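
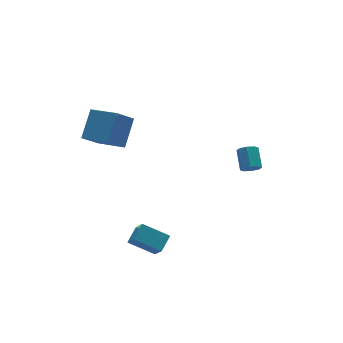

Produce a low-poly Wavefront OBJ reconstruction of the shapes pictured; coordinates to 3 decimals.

v -3.979 -1.176 -3.789
v -4.191 -2.228 -2.445
v -3.245 -0.726 -3.321
v -3.457 -1.778 -1.977
v -2.983 -2.162 -4.403
v -3.195 -3.214 -3.059
v -2.249 -1.712 -3.935
v -2.461 -2.764 -2.591
v 2.692 -1.901 -0.414
v 2.897 -2.239 -0.032
v 3.273 -1.277 0.617
v 3.068 -0.939 0.234
v 3.178 -2.146 -0.332
v 3.553 -1.184 0.317
v 3.173 -1.91 -0.68
v 3.549 -0.947 -0.032
v 2.887 -1.669 -0.873
v 3.263 -0.706 -0.224
v 2.487 -1.563 -0.797
v 2.863 -0.601 -0.148
v 2.207 -1.656 -0.497
v 2.582 -0.694 0.152
v 2.211 -1.893 -0.148
v 2.587 -0.93 0.5
v 2.497 -2.134 0.044
v 2.873 -1.171 0.693
v -3.984 0.617 2.837
v -2.981 1.5 3.952
v -4.679 2.094 2.294
v -3.676 2.976 3.409
v -3.004 0.724 1.871
v -2.001 1.606 2.986
v -3.699 2.2 1.328
v -2.696 3.083 2.443
f 2 4 1
f 5 2 1
f 1 4 3
f 3 5 1
f 2 8 4
f 6 2 5
f 6 8 2
f 4 8 3
f 7 5 3
f 3 8 7
f 7 6 5
f 8 6 7
f 10 9 13
f 10 13 11
f 11 13 14
f 11 14 12
f 13 9 15
f 13 15 14
f 14 15 16
f 14 16 12
f 15 9 17
f 15 17 16
f 16 17 18
f 16 18 12
f 17 9 19
f 17 19 18
f 18 19 20
f 18 20 12
f 19 9 21
f 19 21 20
f 20 21 22
f 20 22 12
f 21 9 23
f 21 23 22
f 22 23 24
f 22 24 12
f 23 9 25
f 23 25 24
f 24 25 26
f 24 26 12
f 25 9 10
f 25 10 26
f 26 10 11
f 26 11 12
f 28 30 27
f 31 28 27
f 27 30 29
f 29 31 27
f 28 34 30
f 32 28 31
f 32 34 28
f 30 34 29
f 33 31 29
f 29 34 33
f 33 32 31
f 34 32 33



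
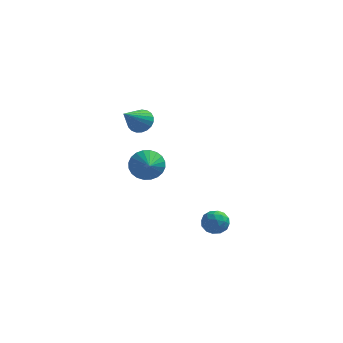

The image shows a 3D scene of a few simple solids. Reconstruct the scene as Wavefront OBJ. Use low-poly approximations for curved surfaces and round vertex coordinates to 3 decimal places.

v -0.713 -1.879 -0.604
v 0.192 -1.884 -1.155
v -0.327 -3.081 0.044
v 0.303 -1.668 -0.82
v 0.258 -1.484 -0.452
v 0.066 -1.36 -0.107
v -0.245 -1.315 0.161
v -0.627 -1.356 0.314
v -1.023 -1.476 0.326
v -1.371 -1.658 0.197
v -1.619 -1.873 -0.054
v -1.73 -2.089 -0.389
v -1.685 -2.273 -0.756
v -1.493 -2.397 -1.101
v -1.182 -2.442 -1.37
v -0.8 -2.402 -1.522
v -0.404 -2.281 -1.535
v -0.056 -2.099 -1.406
v -2.329 4.499 -0.662
v -1.58 4.018 -0.793
v -3.051 3.001 0.702
v -1.483 4.234 -0.504
v -1.533 4.497 -0.242
v -1.72 4.76 -0.052
v -2.013 4.977 0.032
v -2.36 5.112 -0.004
v -2.702 5.141 -0.153
v -2.979 5.059 -0.391
v -3.144 4.88 -0.675
v -3.168 4.635 -0.957
v -3.047 4.366 -1.188
v -2.802 4.121 -1.327
v -2.475 3.94 -1.352
v -2.123 3.857 -1.258
v -1.806 3.884 -1.06
v 2.81 -3.54 -3.335
v 3.175 -3.008 -3.907
v 3.825 -4.472 -3.553
v 4.19 -3.94 -4.125
v 4.19 -3.737 -3.287
v 3.562 -3.162 -3.152
v 3.438 -4.318 -4.308
v 2.81 -3.743 -4.173
v 3.563 -3.489 -4.508
v 4.028 -3.13 -3.877
v 2.972 -4.35 -3.583
v 3.437 -3.991 -2.952
v 2.903 -3.193 -3.602
v 4.097 -4.287 -3.858
v 4.097 -4.168 -3.365
v 4.311 -3.856 -3.701
v 3.131 -3.283 -3.158
v 3.345 -2.97 -3.494
v 3.942 -3.398 -3.13
v 3.655 -4.51 -3.966
v 3.869 -4.197 -4.302
v 2.689 -3.624 -3.759
v 2.903 -3.312 -4.095
v 3.058 -4.082 -4.33
v 3.346 -3.163 -4.291
v 3.943 -3.71 -4.419
v 3.501 -3.933 -4.527
v 3.132 -3.594 -4.448
v 3.619 -2.951 -3.92
v 4.216 -3.499 -4.048
v 4.216 -3.38 -3.556
v 3.847 -3.041 -3.477
v 3.847 -3.234 -4.274
v 2.784 -3.981 -3.412
v 3.381 -4.529 -3.54
v 3.153 -4.439 -3.983
v 2.784 -4.1 -3.904
v 3.057 -3.77 -3.041
v 3.654 -4.317 -3.169
v 3.868 -3.886 -3.012
v 3.499 -3.547 -2.933
v 3.153 -4.246 -3.186
f 2 1 4
f 2 4 3
f 4 1 5
f 4 5 3
f 5 1 6
f 5 6 3
f 6 1 7
f 6 7 3
f 7 1 8
f 7 8 3
f 8 1 9
f 8 9 3
f 9 1 10
f 9 10 3
f 10 1 11
f 10 11 3
f 11 1 12
f 11 12 3
f 12 1 13
f 12 13 3
f 13 1 14
f 13 14 3
f 14 1 15
f 14 15 3
f 15 1 16
f 15 16 3
f 16 1 17
f 16 17 3
f 17 1 18
f 17 18 3
f 18 1 2
f 18 2 3
f 20 19 22
f 20 22 21
f 22 19 23
f 22 23 21
f 23 19 24
f 23 24 21
f 24 19 25
f 24 25 21
f 25 19 26
f 25 26 21
f 26 19 27
f 26 27 21
f 27 19 28
f 27 28 21
f 28 19 29
f 28 29 21
f 29 19 30
f 29 30 21
f 30 19 31
f 30 31 21
f 31 19 32
f 31 32 21
f 32 19 33
f 32 33 21
f 33 19 34
f 33 34 21
f 34 19 35
f 34 35 21
f 35 19 20
f 35 20 21
f 36 73 52
f 73 47 76
f 52 76 41
f 73 76 52
f 36 52 48
f 52 41 53
f 48 53 37
f 52 53 48
f 36 48 57
f 48 37 58
f 57 58 43
f 48 58 57
f 36 57 69
f 57 43 72
f 69 72 46
f 57 72 69
f 36 69 73
f 69 46 77
f 73 77 47
f 69 77 73
f 37 53 64
f 53 41 67
f 64 67 45
f 53 67 64
f 41 76 54
f 76 47 75
f 54 75 40
f 76 75 54
f 47 77 74
f 77 46 70
f 74 70 38
f 77 70 74
f 46 72 71
f 72 43 59
f 71 59 42
f 72 59 71
f 43 58 63
f 58 37 60
f 63 60 44
f 58 60 63
f 39 65 51
f 65 45 66
f 51 66 40
f 65 66 51
f 39 51 49
f 51 40 50
f 49 50 38
f 51 50 49
f 39 49 56
f 49 38 55
f 56 55 42
f 49 55 56
f 39 56 61
f 56 42 62
f 61 62 44
f 56 62 61
f 39 61 65
f 61 44 68
f 65 68 45
f 61 68 65
f 40 66 54
f 66 45 67
f 54 67 41
f 66 67 54
f 38 50 74
f 50 40 75
f 74 75 47
f 50 75 74
f 42 55 71
f 55 38 70
f 71 70 46
f 55 70 71
f 44 62 63
f 62 42 59
f 63 59 43
f 62 59 63
f 45 68 64
f 68 44 60
f 64 60 37
f 68 60 64



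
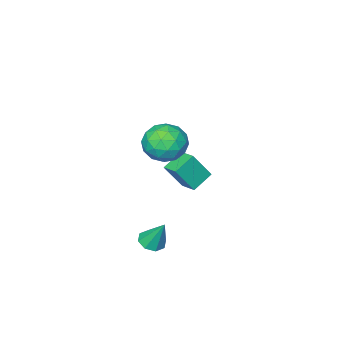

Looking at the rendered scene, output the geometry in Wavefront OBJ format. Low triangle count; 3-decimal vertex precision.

v -0.034 1.542 1.662
v 1.123 1.523 1.504
v 0.157 0.457 3.196
v 1.314 0.438 3.038
v 0.784 1.428 3.36
v 0.666 2.098 2.412
v 0.614 -0.118 2.288
v 0.496 0.552 1.34
v 1.523 0.497 1.892
v 1.628 1.453 2.554
v -0.348 0.527 2.146
v -0.243 1.483 2.808
v 0.528 1.628 1.448
v 0.752 0.352 3.252
v 0.441 0.934 3.441
v 1.121 0.923 3.348
v 0.259 1.965 1.982
v 0.939 1.955 1.889
v 0.74 1.898 2.98
v 0.341 0.025 2.811
v 1.021 0.015 2.718
v 0.159 1.057 1.352
v 0.839 1.046 1.259
v 0.54 0.082 1.72
v 1.443 1.014 1.584
v 1.555 0.376 2.485
v 1.144 0.049 2.044
v 1.074 0.443 1.487
v 1.505 1.575 1.973
v 1.617 0.938 2.875
v 1.306 1.519 3.064
v 1.236 1.913 2.506
v 1.74 0.972 2.201
v -0.337 1.042 1.825
v -0.225 0.405 2.727
v 0.044 0.067 2.194
v -0.026 0.461 1.636
v -0.275 1.604 2.215
v -0.163 0.966 3.116
v 0.206 1.537 3.213
v 0.136 1.931 2.656
v -0.46 1.008 2.499
v -2.796 -1.967 -3.568
v -3.94 -2.024 -2.932
v -2.707 -0.931 -3.315
v -3.85 -0.988 -2.679
v -1.97 -2.392 -2.121
v -3.113 -2.449 -1.485
v -1.88 -1.356 -1.868
v -3.024 -1.413 -1.232
v 1.363 0.886 -4.202
v 2.033 0.68 -4.038
v 1.237 1.694 -2.678
v 2.019 1.167 -4.297
v 1.621 1.489 -4.5
v 1.071 1.458 -4.529
v 0.693 1.092 -4.367
v 0.706 0.606 -4.108
v 1.105 0.284 -3.904
v 1.654 0.315 -3.876
f 1 38 17
f 38 12 41
f 17 41 6
f 38 41 17
f 1 17 13
f 17 6 18
f 13 18 2
f 17 18 13
f 1 13 22
f 13 2 23
f 22 23 8
f 13 23 22
f 1 22 34
f 22 8 37
f 34 37 11
f 22 37 34
f 1 34 38
f 34 11 42
f 38 42 12
f 34 42 38
f 2 18 29
f 18 6 32
f 29 32 10
f 18 32 29
f 6 41 19
f 41 12 40
f 19 40 5
f 41 40 19
f 12 42 39
f 42 11 35
f 39 35 3
f 42 35 39
f 11 37 36
f 37 8 24
f 36 24 7
f 37 24 36
f 8 23 28
f 23 2 25
f 28 25 9
f 23 25 28
f 4 30 16
f 30 10 31
f 16 31 5
f 30 31 16
f 4 16 14
f 16 5 15
f 14 15 3
f 16 15 14
f 4 14 21
f 14 3 20
f 21 20 7
f 14 20 21
f 4 21 26
f 21 7 27
f 26 27 9
f 21 27 26
f 4 26 30
f 26 9 33
f 30 33 10
f 26 33 30
f 5 31 19
f 31 10 32
f 19 32 6
f 31 32 19
f 3 15 39
f 15 5 40
f 39 40 12
f 15 40 39
f 7 20 36
f 20 3 35
f 36 35 11
f 20 35 36
f 9 27 28
f 27 7 24
f 28 24 8
f 27 24 28
f 10 33 29
f 33 9 25
f 29 25 2
f 33 25 29
f 44 46 43
f 47 44 43
f 43 46 45
f 45 47 43
f 44 50 46
f 48 44 47
f 48 50 44
f 46 50 45
f 49 47 45
f 45 50 49
f 49 48 47
f 50 48 49
f 52 51 54
f 52 54 53
f 54 51 55
f 54 55 53
f 55 51 56
f 55 56 53
f 56 51 57
f 56 57 53
f 57 51 58
f 57 58 53
f 58 51 59
f 58 59 53
f 59 51 60
f 59 60 53
f 60 51 52
f 60 52 53



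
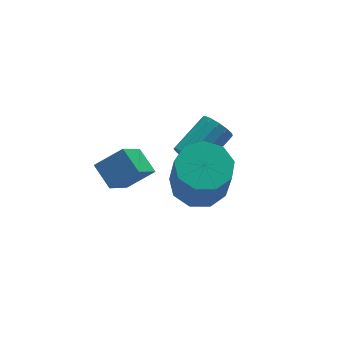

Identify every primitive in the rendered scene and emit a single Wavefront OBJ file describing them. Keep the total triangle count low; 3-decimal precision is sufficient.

v 0.047 -0.884 -2.45
v 0.403 -1.051 -3.004
v 1.87 -0.443 -2.245
v 1.513 -0.276 -1.69
v 0.282 -0.691 -3.058
v 1.749 -0.084 -2.299
v 0.086 -0.393 -2.918
v 1.553 0.215 -2.159
v -0.122 -0.25 -2.63
v 1.344 0.357 -1.871
v -0.277 -0.309 -2.284
v 1.19 0.299 -1.525
v -0.329 -0.55 -1.991
v 1.138 0.057 -1.232
v -0.262 -0.897 -1.844
v 1.205 -0.29 -1.084
v -0.096 -1.24 -1.888
v 1.371 -0.633 -1.129
v 0.114 -1.47 -2.111
v 1.581 -0.862 -1.352
v 0.303 -1.513 -2.442
v 1.77 -0.906 -1.682
v 0.411 -1.357 -2.775
v 1.878 -0.75 -2.015
v -3.805 -2.748 -0.648
v -2.791 -2.919 0.009
v -3.974 -1.808 -0.142
v -2.959 -1.98 0.514
v -2.781 -1.84 -1.994
v -1.766 -2.012 -1.338
v -2.949 -0.901 -1.489
v -1.935 -1.072 -0.832
v -0.548 -3 -1.625
v 0.477 -3.23 -1.626
v 0.312 -3.97 0.224
v -0.712 -3.74 0.225
v 0.374 -2.567 -1.37
v 0.21 -3.307 0.48
v -0.16 -2.106 -1.233
v -0.324 -2.847 0.617
v -0.875 -2.064 -1.28
v -1.04 -2.804 0.571
v -1.437 -2.459 -1.488
v -1.602 -3.2 0.362
v -1.583 -3.108 -1.761
v -1.748 -3.848 0.09
v -1.245 -3.706 -1.97
v -1.409 -4.446 -0.119
v -0.58 -3.973 -2.018
v -0.744 -4.714 -0.167
v 0.1 -3.785 -1.882
v -0.065 -4.526 -0.031
f 2 1 5
f 2 5 3
f 3 5 6
f 3 6 4
f 5 1 7
f 5 7 6
f 6 7 8
f 6 8 4
f 7 1 9
f 7 9 8
f 8 9 10
f 8 10 4
f 9 1 11
f 9 11 10
f 10 11 12
f 10 12 4
f 11 1 13
f 11 13 12
f 12 13 14
f 12 14 4
f 13 1 15
f 13 15 14
f 14 15 16
f 14 16 4
f 15 1 17
f 15 17 16
f 16 17 18
f 16 18 4
f 17 1 19
f 17 19 18
f 18 19 20
f 18 20 4
f 19 1 21
f 19 21 20
f 20 21 22
f 20 22 4
f 21 1 23
f 21 23 22
f 22 23 24
f 22 24 4
f 23 1 2
f 23 2 24
f 24 2 3
f 24 3 4
f 26 28 25
f 29 26 25
f 25 28 27
f 27 29 25
f 26 32 28
f 30 26 29
f 30 32 26
f 28 32 27
f 31 29 27
f 27 32 31
f 31 30 29
f 32 30 31
f 34 33 37
f 34 37 35
f 35 37 38
f 35 38 36
f 37 33 39
f 37 39 38
f 38 39 40
f 38 40 36
f 39 33 41
f 39 41 40
f 40 41 42
f 40 42 36
f 41 33 43
f 41 43 42
f 42 43 44
f 42 44 36
f 43 33 45
f 43 45 44
f 44 45 46
f 44 46 36
f 45 33 47
f 45 47 46
f 46 47 48
f 46 48 36
f 47 33 49
f 47 49 48
f 48 49 50
f 48 50 36
f 49 33 51
f 49 51 50
f 50 51 52
f 50 52 36
f 51 33 34
f 51 34 52
f 52 34 35
f 52 35 36



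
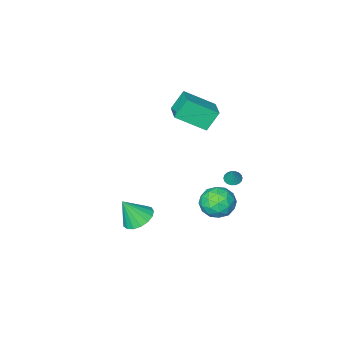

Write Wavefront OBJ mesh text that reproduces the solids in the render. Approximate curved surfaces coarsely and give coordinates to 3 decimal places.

v 1.053 -1.092 -2.563
v 1.876 -1.271 -3.045
v 1.787 -1.508 -1.157
v 1.909 -0.823 -2.93
v 1.747 -0.436 -2.732
v 1.426 -0.199 -2.494
v 1.019 -0.168 -2.272
v 0.62 -0.348 -2.117
v 0.32 -0.698 -2.065
v 0.188 -1.139 -2.126
v 0.255 -1.569 -2.288
v 0.504 -1.89 -2.512
v 0.879 -2.028 -2.749
v 1.294 -1.952 -2.943
v 1.653 -1.679 -3.05
v -4.684 -2.303 3.623
v -3.268 -3.294 4.649
v -4.009 -0.93 4.018
v -2.593 -1.921 5.044
v -3.907 -2.359 2.496
v -2.491 -3.35 3.522
v -3.232 -0.986 2.891
v -1.816 -1.977 3.917
v -3.594 0.573 -3.214
v -2.779 0.099 -2.66
v -4.481 -0.959 -3.22
v -3.666 -1.433 -2.666
v -4.294 -0.68 -2.179
v -3.746 0.266 -2.176
v -3.514 -1.126 -3.704
v -2.966 -0.18 -3.701
v -2.73 -0.951 -2.962
v -3.212 -0.676 -2.02
v -4.048 -0.184 -3.86
v -4.53 0.091 -2.918
v -3.109 0.47 -2.936
v -4.151 -1.33 -2.944
v -4.52 -0.888 -2.658
v -4.041 -1.167 -2.332
v -3.677 0.568 -2.652
v -3.198 0.29 -2.326
v -4.088 -0.168 -2.044
v -4.062 -1.15 -3.554
v -3.583 -1.428 -3.228
v -3.219 0.307 -3.548
v -2.74 0.028 -3.222
v -3.172 -0.692 -3.836
v -2.601 -0.426 -2.788
v -3.122 -1.326 -2.792
v -3.033 -1.145 -3.402
v -2.711 -0.589 -3.4
v -2.884 -0.264 -2.234
v -3.405 -1.164 -2.238
v -3.774 -0.722 -1.952
v -3.452 -0.166 -1.95
v -2.855 -0.881 -2.412
v -3.855 0.304 -3.642
v -4.376 -0.596 -3.646
v -3.808 -0.694 -3.93
v -3.486 -0.138 -3.928
v -4.138 0.466 -3.088
v -4.659 -0.434 -3.092
v -4.549 -0.271 -2.48
v -4.227 0.285 -2.478
v -4.405 0.021 -3.468
v -3.905 0.583 -0.318
v -3.488 0.289 -0.335
v -3.615 0.937 0.638
v -3.417 0.483 -0.429
v -3.443 0.697 -0.501
v -3.56 0.888 -0.536
v -3.745 1.019 -0.528
v -3.962 1.063 -0.479
v -4.168 1.012 -0.398
v -4.322 0.876 -0.301
v -4.393 0.682 -0.207
v -4.367 0.468 -0.135
v -4.25 0.277 -0.1
v -4.065 0.146 -0.107
v -3.848 0.102 -0.157
v -3.642 0.153 -0.238
f 2 1 4
f 2 4 3
f 4 1 5
f 4 5 3
f 5 1 6
f 5 6 3
f 6 1 7
f 6 7 3
f 7 1 8
f 7 8 3
f 8 1 9
f 8 9 3
f 9 1 10
f 9 10 3
f 10 1 11
f 10 11 3
f 11 1 12
f 11 12 3
f 12 1 13
f 12 13 3
f 13 1 14
f 13 14 3
f 14 1 15
f 14 15 3
f 15 1 2
f 15 2 3
f 17 19 16
f 20 17 16
f 16 19 18
f 18 20 16
f 17 23 19
f 21 17 20
f 21 23 17
f 19 23 18
f 22 20 18
f 18 23 22
f 22 21 20
f 23 21 22
f 24 61 40
f 61 35 64
f 40 64 29
f 61 64 40
f 24 40 36
f 40 29 41
f 36 41 25
f 40 41 36
f 24 36 45
f 36 25 46
f 45 46 31
f 36 46 45
f 24 45 57
f 45 31 60
f 57 60 34
f 45 60 57
f 24 57 61
f 57 34 65
f 61 65 35
f 57 65 61
f 25 41 52
f 41 29 55
f 52 55 33
f 41 55 52
f 29 64 42
f 64 35 63
f 42 63 28
f 64 63 42
f 35 65 62
f 65 34 58
f 62 58 26
f 65 58 62
f 34 60 59
f 60 31 47
f 59 47 30
f 60 47 59
f 31 46 51
f 46 25 48
f 51 48 32
f 46 48 51
f 27 53 39
f 53 33 54
f 39 54 28
f 53 54 39
f 27 39 37
f 39 28 38
f 37 38 26
f 39 38 37
f 27 37 44
f 37 26 43
f 44 43 30
f 37 43 44
f 27 44 49
f 44 30 50
f 49 50 32
f 44 50 49
f 27 49 53
f 49 32 56
f 53 56 33
f 49 56 53
f 28 54 42
f 54 33 55
f 42 55 29
f 54 55 42
f 26 38 62
f 38 28 63
f 62 63 35
f 38 63 62
f 30 43 59
f 43 26 58
f 59 58 34
f 43 58 59
f 32 50 51
f 50 30 47
f 51 47 31
f 50 47 51
f 33 56 52
f 56 32 48
f 52 48 25
f 56 48 52
f 67 66 69
f 67 69 68
f 69 66 70
f 69 70 68
f 70 66 71
f 70 71 68
f 71 66 72
f 71 72 68
f 72 66 73
f 72 73 68
f 73 66 74
f 73 74 68
f 74 66 75
f 74 75 68
f 75 66 76
f 75 76 68
f 76 66 77
f 76 77 68
f 77 66 78
f 77 78 68
f 78 66 79
f 78 79 68
f 79 66 80
f 79 80 68
f 80 66 81
f 80 81 68
f 81 66 67
f 81 67 68



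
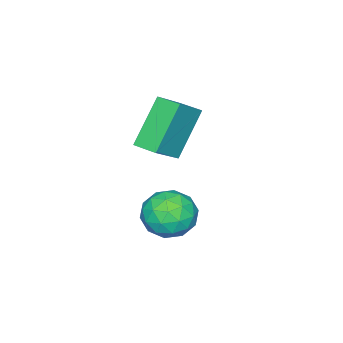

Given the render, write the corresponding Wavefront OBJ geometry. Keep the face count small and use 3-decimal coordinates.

v 3.495 2.297 -0.688
v 4.353 2.05 -0.642
v 3.287 1.37 -1.778
v 4.145 1.123 -1.732
v 3.581 0.906 -1.073
v 3.71 1.479 -0.399
v 3.93 1.941 -2.021
v 4.059 2.514 -1.347
v 4.622 1.83 -1.466
v 4.406 1.191 -0.88
v 3.234 2.229 -1.54
v 3.018 1.59 -0.954
v 3.943 2.255 -0.569
v 3.697 1.165 -1.851
v 3.366 1.037 -1.463
v 3.871 0.892 -1.436
v 3.565 1.919 -0.427
v 4.069 1.774 -0.4
v 3.615 1.101 -0.653
v 3.571 1.646 -2.02
v 4.075 1.501 -1.993
v 3.769 2.528 -0.984
v 4.274 2.383 -0.957
v 4.025 2.319 -1.767
v 4.605 1.981 -1.027
v 4.482 1.436 -1.667
v 4.356 1.917 -1.837
v 4.431 2.253 -1.441
v 4.478 1.605 -0.683
v 4.355 1.06 -1.323
v 4.024 0.932 -0.936
v 4.1 1.269 -0.54
v 4.636 1.475 -1.167
v 3.285 2.36 -1.097
v 3.162 1.815 -1.737
v 3.54 2.151 -1.88
v 3.616 2.488 -1.484
v 3.158 1.984 -0.753
v 3.035 1.439 -1.393
v 3.209 1.167 -0.979
v 3.284 1.503 -0.583
v 3.004 1.945 -1.253
v 1.755 0.636 1.998
v 2.742 0.545 2.76
v 1.817 1.463 2.018
v 2.804 1.372 2.78
v 2.876 0.588 0.54
v 3.863 0.497 1.302
v 2.938 1.415 0.56
v 3.925 1.324 1.322
f 1 38 17
f 38 12 41
f 17 41 6
f 38 41 17
f 1 17 13
f 17 6 18
f 13 18 2
f 17 18 13
f 1 13 22
f 13 2 23
f 22 23 8
f 13 23 22
f 1 22 34
f 22 8 37
f 34 37 11
f 22 37 34
f 1 34 38
f 34 11 42
f 38 42 12
f 34 42 38
f 2 18 29
f 18 6 32
f 29 32 10
f 18 32 29
f 6 41 19
f 41 12 40
f 19 40 5
f 41 40 19
f 12 42 39
f 42 11 35
f 39 35 3
f 42 35 39
f 11 37 36
f 37 8 24
f 36 24 7
f 37 24 36
f 8 23 28
f 23 2 25
f 28 25 9
f 23 25 28
f 4 30 16
f 30 10 31
f 16 31 5
f 30 31 16
f 4 16 14
f 16 5 15
f 14 15 3
f 16 15 14
f 4 14 21
f 14 3 20
f 21 20 7
f 14 20 21
f 4 21 26
f 21 7 27
f 26 27 9
f 21 27 26
f 4 26 30
f 26 9 33
f 30 33 10
f 26 33 30
f 5 31 19
f 31 10 32
f 19 32 6
f 31 32 19
f 3 15 39
f 15 5 40
f 39 40 12
f 15 40 39
f 7 20 36
f 20 3 35
f 36 35 11
f 20 35 36
f 9 27 28
f 27 7 24
f 28 24 8
f 27 24 28
f 10 33 29
f 33 9 25
f 29 25 2
f 33 25 29
f 44 46 43
f 47 44 43
f 43 46 45
f 45 47 43
f 44 50 46
f 48 44 47
f 48 50 44
f 46 50 45
f 49 47 45
f 45 50 49
f 49 48 47
f 50 48 49



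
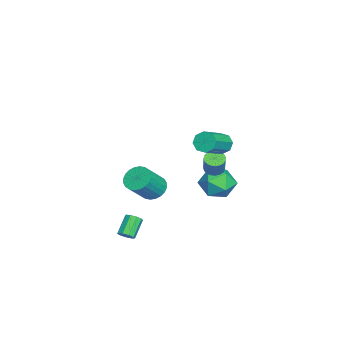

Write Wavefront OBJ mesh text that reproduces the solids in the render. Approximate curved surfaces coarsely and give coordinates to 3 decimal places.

v -1.63 1.419 -2.752
v -0.959 1.444 -1.798
v -2.881 0.336 -1.842
v -2.21 0.361 -0.888
v -2.759 1.329 -1.241
v -1.986 1.998 -1.803
v -1.854 -0.218 -1.837
v -1.081 0.451 -2.399
v -1.097 0.433 -1.232
v -1.656 1.389 -0.864
v -2.184 0.391 -2.776
v -2.743 1.347 -2.408
v 1.691 1.405 3.423
v 2.078 1.495 2.858
v 3.635 0.784 3.813
v 3.249 0.695 4.377
v 2.079 1.919 3.173
v 3.636 1.208 4.127
v 1.852 2.042 3.634
v 3.41 1.332 4.588
v 1.532 1.792 3.971
v 3.089 1.082 4.926
v 1.305 1.316 3.987
v 2.862 0.605 4.942
v 1.304 0.892 3.673
v 2.861 0.181 4.627
v 1.53 0.768 3.212
v 3.088 0.058 4.166
v 1.851 1.018 2.874
v 3.408 0.308 3.829
v -3.088 -2.875 -3.207
v -2.404 -2.931 -3.774
v -1.327 -3.681 -2.4
v -2.012 -3.625 -1.833
v -2.355 -2.614 -3.639
v -1.279 -3.364 -2.265
v -2.418 -2.337 -3.439
v -1.341 -3.087 -2.065
v -2.583 -2.143 -3.203
v -1.506 -2.893 -1.829
v -2.825 -2.059 -2.968
v -1.748 -2.809 -1.594
v -3.107 -2.1 -2.77
v -2.03 -2.85 -1.396
v -3.386 -2.259 -2.638
v -2.309 -3.009 -1.264
v -3.62 -2.511 -2.592
v -2.543 -3.261 -1.218
v -3.773 -2.819 -2.64
v -2.696 -3.569 -1.266
v -3.821 -3.136 -2.775
v -2.745 -3.886 -1.401
v -3.759 -3.413 -2.975
v -2.682 -4.163 -1.601
v -3.594 -3.607 -3.211
v -2.517 -4.357 -1.837
v -3.352 -3.691 -3.446
v -2.275 -4.441 -2.072
v -3.07 -3.65 -3.644
v -1.993 -4.4 -2.27
v -2.791 -3.491 -3.776
v -1.714 -4.241 -2.402
v -2.557 -3.239 -3.822
v -1.48 -3.989 -2.448
v 2.282 -3.624 -3.796
v 2.6 -3.758 -3.42
v 1.676 -3.451 -2.529
v 1.358 -3.316 -2.904
v 2.64 -3.42 -3.495
v 1.716 -3.113 -2.604
v 2.513 -3.177 -3.71
v 1.589 -2.87 -2.819
v 2.278 -3.143 -3.966
v 1.354 -2.836 -3.075
v 2.045 -3.334 -4.142
v 1.121 -3.027 -3.25
v 1.923 -3.66 -4.156
v 0.999 -3.353 -3.264
v 1.969 -3.97 -4.001
v 1.045 -3.662 -3.11
v 2.162 -4.117 -3.75
v 1.238 -3.81 -2.859
v 2.411 -4.034 -3.521
v 1.487 -3.726 -2.63
v 1.8 1.064 1.602
v 2.205 0.707 1.391
v 2.866 0.799 2.507
v 2.46 1.156 2.718
v 2.289 0.923 1.324
v 2.949 1.015 2.44
v 2.288 1.164 1.305
v 2.948 1.255 2.421
v 2.202 1.387 1.337
v 2.863 1.478 2.453
v 2.047 1.554 1.415
v 2.708 1.646 2.531
v 1.85 1.637 1.526
v 2.51 1.728 2.642
v 1.643 1.621 1.649
v 2.304 1.712 2.765
v 1.464 1.508 1.765
v 2.124 1.6 2.881
v 1.342 1.319 1.852
v 2.003 1.41 2.968
v 1.3 1.086 1.896
v 1.961 1.177 3.012
v 1.344 0.849 1.889
v 2.005 0.94 3.005
v 1.467 0.649 1.833
v 2.128 0.74 2.949
v 1.648 0.521 1.737
v 2.308 0.612 2.852
v 1.854 0.487 1.617
v 2.515 0.578 2.733
v 2.052 0.553 1.495
v 2.712 0.644 2.611
f 1 12 6
f 1 6 2
f 1 2 8
f 1 8 11
f 1 11 12
f 2 6 10
f 6 12 5
f 12 11 3
f 11 8 7
f 8 2 9
f 4 10 5
f 4 5 3
f 4 3 7
f 4 7 9
f 4 9 10
f 5 10 6
f 3 5 12
f 7 3 11
f 9 7 8
f 10 9 2
f 14 13 17
f 14 17 15
f 15 17 18
f 15 18 16
f 17 13 19
f 17 19 18
f 18 19 20
f 18 20 16
f 19 13 21
f 19 21 20
f 20 21 22
f 20 22 16
f 21 13 23
f 21 23 22
f 22 23 24
f 22 24 16
f 23 13 25
f 23 25 24
f 24 25 26
f 24 26 16
f 25 13 27
f 25 27 26
f 26 27 28
f 26 28 16
f 27 13 29
f 27 29 28
f 28 29 30
f 28 30 16
f 29 13 14
f 29 14 30
f 30 14 15
f 30 15 16
f 32 31 35
f 32 35 33
f 33 35 36
f 33 36 34
f 35 31 37
f 35 37 36
f 36 37 38
f 36 38 34
f 37 31 39
f 37 39 38
f 38 39 40
f 38 40 34
f 39 31 41
f 39 41 40
f 40 41 42
f 40 42 34
f 41 31 43
f 41 43 42
f 42 43 44
f 42 44 34
f 43 31 45
f 43 45 44
f 44 45 46
f 44 46 34
f 45 31 47
f 45 47 46
f 46 47 48
f 46 48 34
f 47 31 49
f 47 49 48
f 48 49 50
f 48 50 34
f 49 31 51
f 49 51 50
f 50 51 52
f 50 52 34
f 51 31 53
f 51 53 52
f 52 53 54
f 52 54 34
f 53 31 55
f 53 55 54
f 54 55 56
f 54 56 34
f 55 31 57
f 55 57 56
f 56 57 58
f 56 58 34
f 57 31 59
f 57 59 58
f 58 59 60
f 58 60 34
f 59 31 61
f 59 61 60
f 60 61 62
f 60 62 34
f 61 31 63
f 61 63 62
f 62 63 64
f 62 64 34
f 63 31 32
f 63 32 64
f 64 32 33
f 64 33 34
f 66 65 69
f 66 69 67
f 67 69 70
f 67 70 68
f 69 65 71
f 69 71 70
f 70 71 72
f 70 72 68
f 71 65 73
f 71 73 72
f 72 73 74
f 72 74 68
f 73 65 75
f 73 75 74
f 74 75 76
f 74 76 68
f 75 65 77
f 75 77 76
f 76 77 78
f 76 78 68
f 77 65 79
f 77 79 78
f 78 79 80
f 78 80 68
f 79 65 81
f 79 81 80
f 80 81 82
f 80 82 68
f 81 65 83
f 81 83 82
f 82 83 84
f 82 84 68
f 83 65 66
f 83 66 84
f 84 66 67
f 84 67 68
f 86 85 89
f 86 89 87
f 87 89 90
f 87 90 88
f 89 85 91
f 89 91 90
f 90 91 92
f 90 92 88
f 91 85 93
f 91 93 92
f 92 93 94
f 92 94 88
f 93 85 95
f 93 95 94
f 94 95 96
f 94 96 88
f 95 85 97
f 95 97 96
f 96 97 98
f 96 98 88
f 97 85 99
f 97 99 98
f 98 99 100
f 98 100 88
f 99 85 101
f 99 101 100
f 100 101 102
f 100 102 88
f 101 85 103
f 101 103 102
f 102 103 104
f 102 104 88
f 103 85 105
f 103 105 104
f 104 105 106
f 104 106 88
f 105 85 107
f 105 107 106
f 106 107 108
f 106 108 88
f 107 85 109
f 107 109 108
f 108 109 110
f 108 110 88
f 109 85 111
f 109 111 110
f 110 111 112
f 110 112 88
f 111 85 113
f 111 113 112
f 112 113 114
f 112 114 88
f 113 85 115
f 113 115 114
f 114 115 116
f 114 116 88
f 115 85 86
f 115 86 116
f 116 86 87
f 116 87 88



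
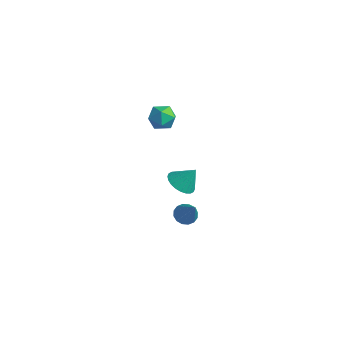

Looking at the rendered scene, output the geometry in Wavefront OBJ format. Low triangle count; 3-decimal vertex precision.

v -1.387 -1.861 -0.687
v -0.702 -2.475 -0.706
v -0.833 -1.279 0.447
v -0.566 -2.212 -0.908
v -0.554 -1.895 -1.077
v -0.669 -1.573 -1.186
v -0.894 -1.295 -1.219
v -1.194 -1.103 -1.171
v -1.523 -1.026 -1.049
v -1.831 -1.077 -0.873
v -2.072 -1.247 -0.668
v -2.208 -1.51 -0.466
v -2.22 -1.827 -0.298
v -2.104 -2.149 -0.189
v -1.88 -2.428 -0.156
v -1.58 -2.619 -0.204
v -1.251 -2.696 -0.325
v -0.943 -2.645 -0.502
v -2.729 -1.131 3.771
v -2.147 -1.653 4.225
v -3.673 -2.247 3.695
v -3.091 -2.769 4.149
v -3.504 -2.082 4.568
v -2.921 -1.393 4.615
v -2.899 -2.507 3.305
v -2.316 -1.818 3.352
v -2.253 -2.504 3.937
v -2.626 -2.242 4.718
v -3.194 -1.658 3.202
v -3.567 -1.396 3.983
v -1.805 -1.176 -4.079
v -1.293 -1.401 -4.532
v -0.535 -1.544 -2.461
v -1.235 -1.035 -4.495
v -1.33 -0.706 -4.346
v -1.552 -0.504 -4.125
v -1.842 -0.482 -3.893
v -2.122 -0.646 -3.71
v -2.318 -0.952 -3.626
v -2.376 -1.318 -3.663
v -2.281 -1.646 -3.812
v -2.059 -1.848 -4.033
v -1.769 -1.871 -4.266
v -1.488 -1.707 -4.448
f 2 1 4
f 2 4 3
f 4 1 5
f 4 5 3
f 5 1 6
f 5 6 3
f 6 1 7
f 6 7 3
f 7 1 8
f 7 8 3
f 8 1 9
f 8 9 3
f 9 1 10
f 9 10 3
f 10 1 11
f 10 11 3
f 11 1 12
f 11 12 3
f 12 1 13
f 12 13 3
f 13 1 14
f 13 14 3
f 14 1 15
f 14 15 3
f 15 1 16
f 15 16 3
f 16 1 17
f 16 17 3
f 17 1 18
f 17 18 3
f 18 1 2
f 18 2 3
f 19 30 24
f 19 24 20
f 19 20 26
f 19 26 29
f 19 29 30
f 20 24 28
f 24 30 23
f 30 29 21
f 29 26 25
f 26 20 27
f 22 28 23
f 22 23 21
f 22 21 25
f 22 25 27
f 22 27 28
f 23 28 24
f 21 23 30
f 25 21 29
f 27 25 26
f 28 27 20
f 32 31 34
f 32 34 33
f 34 31 35
f 34 35 33
f 35 31 36
f 35 36 33
f 36 31 37
f 36 37 33
f 37 31 38
f 37 38 33
f 38 31 39
f 38 39 33
f 39 31 40
f 39 40 33
f 40 31 41
f 40 41 33
f 41 31 42
f 41 42 33
f 42 31 43
f 42 43 33
f 43 31 44
f 43 44 33
f 44 31 32
f 44 32 33



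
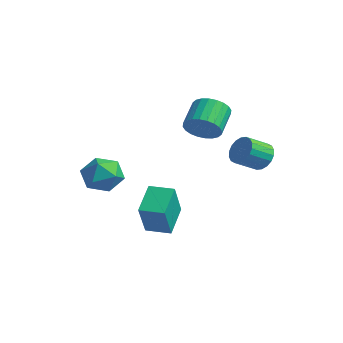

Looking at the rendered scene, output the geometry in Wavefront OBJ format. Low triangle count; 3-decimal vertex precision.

v -0.931 -2.271 -4.4
v -1.761 -1.262 -3.475
v -0.066 -1.515 -4.447
v -0.896 -0.507 -3.522
v -0.124 -3.093 -2.778
v -0.954 -2.085 -1.853
v 0.741 -2.338 -2.825
v -0.089 -1.329 -1.9
v 0.612 2.632 -0.559
v 1.317 2.731 -0.294
v 1.253 1.647 0.284
v 0.548 1.548 0.019
v 1.126 2.871 -0.053
v 1.062 1.787 0.525
v 0.833 2.964 0.088
v 0.769 1.88 0.666
v 0.496 2.991 0.101
v 0.432 1.907 0.679
v 0.182 2.946 -0.017
v 0.118 1.862 0.561
v -0.047 2.84 -0.242
v -0.111 1.756 0.336
v -0.145 2.692 -0.53
v -0.209 1.608 0.048
v -0.093 2.533 -0.824
v -0.157 1.449 -0.246
v 0.098 2.393 -1.065
v 0.034 1.309 -0.487
v 0.391 2.3 -1.206
v 0.327 1.216 -0.628
v 0.728 2.273 -1.219
v 0.664 1.189 -0.641
v 1.042 2.318 -1.101
v 0.978 1.234 -0.523
v 1.271 2.424 -0.876
v 1.207 1.34 -0.298
v 1.369 2.572 -0.588
v 1.305 1.488 -0.01
v -1.791 1.136 0.661
v -1.437 0.753 1.382
v -2.175 1.72 2.259
v -2.529 2.104 1.539
v -1.2 0.997 1.312
v -1.938 1.964 2.189
v -1.053 1.263 1.143
v -1.791 2.23 2.02
v -1.019 1.509 0.901
v -1.757 2.476 1.778
v -1.102 1.698 0.622
v -1.84 2.666 1.499
v -1.29 1.802 0.349
v -2.028 2.769 1.226
v -1.554 1.805 0.124
v -2.292 2.772 1.001
v -1.854 1.706 -0.02
v -2.593 2.673 0.858
v -2.145 1.52 -0.059
v -2.883 2.487 0.818
v -2.382 1.276 0.011
v -3.12 2.243 0.888
v -2.529 1.01 0.18
v -3.267 1.977 1.057
v -2.563 0.764 0.422
v -3.301 1.731 1.299
v -2.48 0.574 0.701
v -3.218 1.542 1.578
v -2.292 0.471 0.974
v -3.03 1.438 1.851
v -2.028 0.468 1.199
v -2.766 1.435 2.076
v -1.727 0.567 1.342
v -2.466 1.534 2.22
v -3.73 -3.396 -1.679
v -3.114 -2.87 -2.334
v -2.406 -3.71 -0.686
v -1.79 -3.184 -1.341
v -2.503 -2.677 -0.776
v -3.321 -2.483 -1.389
v -2.199 -4.097 -1.631
v -3.017 -3.903 -2.244
v -2.168 -3.303 -2.304
v -2.356 -2.426 -1.775
v -3.164 -4.154 -1.245
v -3.352 -3.277 -0.716
f 2 4 1
f 5 2 1
f 1 4 3
f 3 5 1
f 2 8 4
f 6 2 5
f 6 8 2
f 4 8 3
f 7 5 3
f 3 8 7
f 7 6 5
f 8 6 7
f 10 9 13
f 10 13 11
f 11 13 14
f 11 14 12
f 13 9 15
f 13 15 14
f 14 15 16
f 14 16 12
f 15 9 17
f 15 17 16
f 16 17 18
f 16 18 12
f 17 9 19
f 17 19 18
f 18 19 20
f 18 20 12
f 19 9 21
f 19 21 20
f 20 21 22
f 20 22 12
f 21 9 23
f 21 23 22
f 22 23 24
f 22 24 12
f 23 9 25
f 23 25 24
f 24 25 26
f 24 26 12
f 25 9 27
f 25 27 26
f 26 27 28
f 26 28 12
f 27 9 29
f 27 29 28
f 28 29 30
f 28 30 12
f 29 9 31
f 29 31 30
f 30 31 32
f 30 32 12
f 31 9 33
f 31 33 32
f 32 33 34
f 32 34 12
f 33 9 35
f 33 35 34
f 34 35 36
f 34 36 12
f 35 9 37
f 35 37 36
f 36 37 38
f 36 38 12
f 37 9 10
f 37 10 38
f 38 10 11
f 38 11 12
f 40 39 43
f 40 43 41
f 41 43 44
f 41 44 42
f 43 39 45
f 43 45 44
f 44 45 46
f 44 46 42
f 45 39 47
f 45 47 46
f 46 47 48
f 46 48 42
f 47 39 49
f 47 49 48
f 48 49 50
f 48 50 42
f 49 39 51
f 49 51 50
f 50 51 52
f 50 52 42
f 51 39 53
f 51 53 52
f 52 53 54
f 52 54 42
f 53 39 55
f 53 55 54
f 54 55 56
f 54 56 42
f 55 39 57
f 55 57 56
f 56 57 58
f 56 58 42
f 57 39 59
f 57 59 58
f 58 59 60
f 58 60 42
f 59 39 61
f 59 61 60
f 60 61 62
f 60 62 42
f 61 39 63
f 61 63 62
f 62 63 64
f 62 64 42
f 63 39 65
f 63 65 64
f 64 65 66
f 64 66 42
f 65 39 67
f 65 67 66
f 66 67 68
f 66 68 42
f 67 39 69
f 67 69 68
f 68 69 70
f 68 70 42
f 69 39 71
f 69 71 70
f 70 71 72
f 70 72 42
f 71 39 40
f 71 40 72
f 72 40 41
f 72 41 42
f 73 84 78
f 73 78 74
f 73 74 80
f 73 80 83
f 73 83 84
f 74 78 82
f 78 84 77
f 84 83 75
f 83 80 79
f 80 74 81
f 76 82 77
f 76 77 75
f 76 75 79
f 76 79 81
f 76 81 82
f 77 82 78
f 75 77 84
f 79 75 83
f 81 79 80
f 82 81 74



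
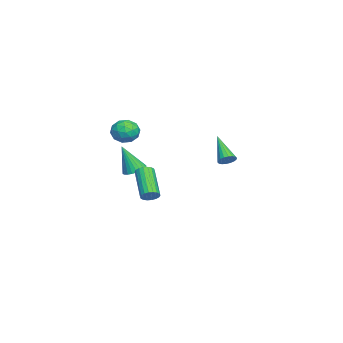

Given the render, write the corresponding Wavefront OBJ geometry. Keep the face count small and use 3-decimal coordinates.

v -3.792 -2.488 -1.255
v -3.295 -2.951 -1.46
v -3.708 -3.172 0.495
v -3.139 -2.735 -1.383
v -3.083 -2.481 -1.286
v -3.135 -2.229 -1.185
v -3.287 -2.016 -1.094
v -3.516 -1.874 -1.028
v -3.787 -1.827 -0.996
v -4.059 -1.88 -1.004
v -4.29 -2.025 -1.05
v -4.446 -2.241 -1.126
v -4.502 -2.495 -1.223
v -4.45 -2.747 -1.324
v -4.298 -2.96 -1.415
v -4.069 -3.102 -1.481
v -3.798 -3.149 -1.513
v -3.526 -3.096 -1.505
v -1.804 -1.309 -2.414
v -1.524 -1.104 -1.987
v -3.056 -1.645 -0.72
v -3.336 -1.851 -1.146
v -1.655 -0.912 -2.064
v -3.187 -1.453 -0.797
v -1.816 -0.799 -2.21
v -3.347 -1.34 -0.943
v -1.974 -0.787 -2.396
v -3.506 -1.328 -1.129
v -2.099 -0.878 -2.586
v -3.63 -1.419 -1.319
v -2.165 -1.055 -2.741
v -3.697 -1.596 -1.474
v -2.16 -1.282 -2.832
v -3.692 -1.823 -1.565
v -2.084 -1.515 -2.84
v -3.616 -2.056 -1.573
v -1.953 -1.707 -2.763
v -3.485 -2.248 -1.496
v -1.793 -1.82 -2.617
v -3.324 -2.361 -1.35
v -1.634 -1.832 -2.431
v -3.166 -2.373 -1.164
v -1.51 -1.741 -2.241
v -3.041 -2.282 -0.974
v -1.443 -1.564 -2.086
v -2.975 -2.105 -0.819
v -1.448 -1.337 -1.995
v -2.98 -1.878 -0.728
v -1.442 -2.225 3.186
v -0.742 -1.791 3.015
v -1.058 -3.189 2.305
v -0.358 -2.755 2.134
v -0.457 -3.116 2.888
v -0.694 -2.52 3.432
v -1.106 -2.46 1.888
v -1.343 -1.864 2.432
v -0.534 -1.936 2.213
v -0.133 -2.341 2.831
v -1.667 -2.639 2.489
v -1.266 -3.044 3.107
v -1.125 -1.923 3.178
v -0.675 -3.057 2.142
v -0.732 -3.269 2.585
v -0.321 -3.014 2.485
v -1.097 -2.352 3.423
v -0.686 -2.097 3.323
v -0.518 -2.875 3.248
v -1.114 -2.883 1.997
v -0.703 -2.628 1.897
v -1.479 -1.966 2.835
v -1.068 -1.711 2.735
v -1.282 -2.105 2.072
v -0.592 -1.754 2.606
v -0.367 -2.32 2.088
v -0.806 -2.147 1.943
v -0.946 -1.797 2.263
v -0.356 -1.992 2.969
v -0.131 -2.558 2.452
v -0.188 -2.77 2.895
v -0.328 -2.42 3.215
v -0.234 -2.077 2.498
v -1.669 -2.422 2.868
v -1.444 -2.988 2.351
v -1.472 -2.56 2.105
v -1.612 -2.21 2.425
v -1.433 -2.66 3.232
v -1.208 -3.226 2.714
v -0.854 -3.183 3.057
v -0.994 -2.833 3.377
v -1.566 -2.903 2.822
v 3.916 3.465 2.655
v 4.117 3.749 3.014
v 2.704 2.815 3.845
v 3.961 3.882 2.927
v 3.796 3.932 2.787
v 3.655 3.89 2.62
v 3.565 3.764 2.46
v 3.546 3.578 2.339
v 3.599 3.37 2.28
v 3.716 3.181 2.295
v 3.872 3.049 2.382
v 4.037 2.998 2.522
v 4.178 3.041 2.689
v 4.267 3.167 2.849
v 4.287 3.353 2.971
v 4.233 3.56 3.029
f 2 1 4
f 2 4 3
f 4 1 5
f 4 5 3
f 5 1 6
f 5 6 3
f 6 1 7
f 6 7 3
f 7 1 8
f 7 8 3
f 8 1 9
f 8 9 3
f 9 1 10
f 9 10 3
f 10 1 11
f 10 11 3
f 11 1 12
f 11 12 3
f 12 1 13
f 12 13 3
f 13 1 14
f 13 14 3
f 14 1 15
f 14 15 3
f 15 1 16
f 15 16 3
f 16 1 17
f 16 17 3
f 17 1 18
f 17 18 3
f 18 1 2
f 18 2 3
f 20 19 23
f 20 23 21
f 21 23 24
f 21 24 22
f 23 19 25
f 23 25 24
f 24 25 26
f 24 26 22
f 25 19 27
f 25 27 26
f 26 27 28
f 26 28 22
f 27 19 29
f 27 29 28
f 28 29 30
f 28 30 22
f 29 19 31
f 29 31 30
f 30 31 32
f 30 32 22
f 31 19 33
f 31 33 32
f 32 33 34
f 32 34 22
f 33 19 35
f 33 35 34
f 34 35 36
f 34 36 22
f 35 19 37
f 35 37 36
f 36 37 38
f 36 38 22
f 37 19 39
f 37 39 38
f 38 39 40
f 38 40 22
f 39 19 41
f 39 41 40
f 40 41 42
f 40 42 22
f 41 19 43
f 41 43 42
f 42 43 44
f 42 44 22
f 43 19 45
f 43 45 44
f 44 45 46
f 44 46 22
f 45 19 47
f 45 47 46
f 46 47 48
f 46 48 22
f 47 19 20
f 47 20 48
f 48 20 21
f 48 21 22
f 49 86 65
f 86 60 89
f 65 89 54
f 86 89 65
f 49 65 61
f 65 54 66
f 61 66 50
f 65 66 61
f 49 61 70
f 61 50 71
f 70 71 56
f 61 71 70
f 49 70 82
f 70 56 85
f 82 85 59
f 70 85 82
f 49 82 86
f 82 59 90
f 86 90 60
f 82 90 86
f 50 66 77
f 66 54 80
f 77 80 58
f 66 80 77
f 54 89 67
f 89 60 88
f 67 88 53
f 89 88 67
f 60 90 87
f 90 59 83
f 87 83 51
f 90 83 87
f 59 85 84
f 85 56 72
f 84 72 55
f 85 72 84
f 56 71 76
f 71 50 73
f 76 73 57
f 71 73 76
f 52 78 64
f 78 58 79
f 64 79 53
f 78 79 64
f 52 64 62
f 64 53 63
f 62 63 51
f 64 63 62
f 52 62 69
f 62 51 68
f 69 68 55
f 62 68 69
f 52 69 74
f 69 55 75
f 74 75 57
f 69 75 74
f 52 74 78
f 74 57 81
f 78 81 58
f 74 81 78
f 53 79 67
f 79 58 80
f 67 80 54
f 79 80 67
f 51 63 87
f 63 53 88
f 87 88 60
f 63 88 87
f 55 68 84
f 68 51 83
f 84 83 59
f 68 83 84
f 57 75 76
f 75 55 72
f 76 72 56
f 75 72 76
f 58 81 77
f 81 57 73
f 77 73 50
f 81 73 77
f 92 91 94
f 92 94 93
f 94 91 95
f 94 95 93
f 95 91 96
f 95 96 93
f 96 91 97
f 96 97 93
f 97 91 98
f 97 98 93
f 98 91 99
f 98 99 93
f 99 91 100
f 99 100 93
f 100 91 101
f 100 101 93
f 101 91 102
f 101 102 93
f 102 91 103
f 102 103 93
f 103 91 104
f 103 104 93
f 104 91 105
f 104 105 93
f 105 91 106
f 105 106 93
f 106 91 92
f 106 92 93



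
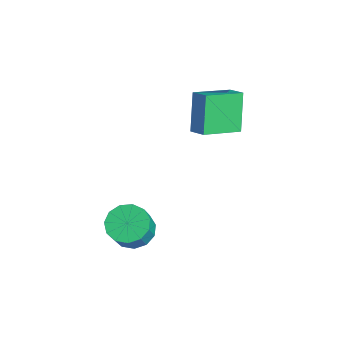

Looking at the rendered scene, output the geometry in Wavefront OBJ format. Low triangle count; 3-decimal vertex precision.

v 2.786 -2.721 -3.381
v 3.677 -2.366 -3.757
v 4.384 -2.823 -2.516
v 3.494 -3.179 -2.139
v 3.438 -1.928 -3.46
v 4.146 -2.385 -2.218
v 2.993 -1.742 -3.137
v 3.7 -2.2 -1.896
v 2.482 -1.867 -2.892
v 3.189 -2.325 -1.651
v 2.068 -2.263 -2.802
v 2.775 -2.721 -1.561
v 1.881 -2.805 -2.896
v 2.589 -3.263 -1.655
v 1.983 -3.32 -3.143
v 2.69 -3.778 -1.902
v 2.339 -3.645 -3.466
v 3.046 -4.103 -2.225
v 2.837 -3.677 -3.762
v 3.545 -4.134 -2.521
v 3.319 -3.405 -3.937
v 4.027 -3.863 -2.695
v 3.632 -2.916 -3.935
v 4.34 -3.374 -2.694
v 0.567 0.614 0.809
v -0.424 1.025 2.649
v 0.065 2.551 0.107
v -0.926 2.961 1.947
v 1.386 0.959 1.173
v 0.395 1.369 3.013
v 0.884 2.895 0.471
v -0.107 3.306 2.311
f 2 1 5
f 2 5 3
f 3 5 6
f 3 6 4
f 5 1 7
f 5 7 6
f 6 7 8
f 6 8 4
f 7 1 9
f 7 9 8
f 8 9 10
f 8 10 4
f 9 1 11
f 9 11 10
f 10 11 12
f 10 12 4
f 11 1 13
f 11 13 12
f 12 13 14
f 12 14 4
f 13 1 15
f 13 15 14
f 14 15 16
f 14 16 4
f 15 1 17
f 15 17 16
f 16 17 18
f 16 18 4
f 17 1 19
f 17 19 18
f 18 19 20
f 18 20 4
f 19 1 21
f 19 21 20
f 20 21 22
f 20 22 4
f 21 1 23
f 21 23 22
f 22 23 24
f 22 24 4
f 23 1 2
f 23 2 24
f 24 2 3
f 24 3 4
f 26 28 25
f 29 26 25
f 25 28 27
f 27 29 25
f 26 32 28
f 30 26 29
f 30 32 26
f 28 32 27
f 31 29 27
f 27 32 31
f 31 30 29
f 32 30 31



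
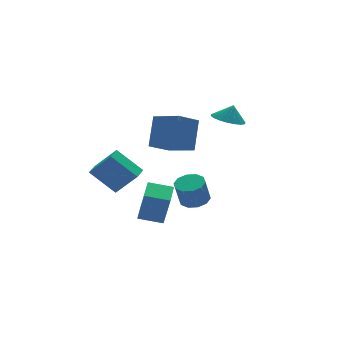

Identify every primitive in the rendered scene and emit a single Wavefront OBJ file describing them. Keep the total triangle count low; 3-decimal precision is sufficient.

v -2.478 -1.808 -3.552
v -2.299 -2.273 -1.584
v -3.642 -1.013 -3.258
v -3.464 -1.478 -1.29
v -1.616 -0.622 -3.35
v -1.438 -1.087 -1.382
v -2.781 0.173 -3.056
v -2.602 -0.292 -1.088
v 3.254 1.136 1.674
v 4.142 0.743 1.36
v 3.626 1.184 2.666
v 4.207 1.19 1.314
v 4.083 1.626 1.339
v 3.795 1.965 1.43
v 3.4 2.14 1.57
v 2.976 2.115 1.731
v 2.607 1.897 1.88
v 2.366 1.528 1.988
v 2.301 1.081 2.035
v 2.425 0.645 2.01
v 2.713 0.306 1.918
v 3.108 0.132 1.779
v 3.532 0.156 1.618
v 3.901 0.374 1.469
v -3.103 -0.033 -0.638
v -4.139 1.09 0.685
v -3.995 0.844 -2.081
v -5.03 1.967 -0.759
v -2.39 0.653 -0.661
v -3.425 1.776 0.661
v -3.281 1.53 -2.105
v -4.317 2.653 -0.782
v -0.597 0.377 0.895
v 0.233 1.354 2.596
v -1.278 2.077 0.252
v -0.448 3.053 1.954
v 0.808 0.627 0.066
v 1.638 1.603 1.768
v 0.127 2.326 -0.576
v 0.957 3.303 1.125
v 1.106 1.078 -4.18
v 1.984 1.049 -3.941
v 1.571 0.933 -2.441
v 0.694 0.962 -2.68
v 1.822 1.588 -3.944
v 1.41 1.472 -2.444
v 1.387 1.932 -4.037
v 0.974 1.816 -2.537
v 0.845 1.949 -4.185
v 0.432 1.834 -2.685
v 0.402 1.634 -4.331
v -0.01 1.519 -2.831
v 0.229 1.107 -4.419
v -0.184 0.991 -2.919
v 0.39 0.568 -4.416
v -0.022 0.452 -2.916
v 0.826 0.224 -4.323
v 0.413 0.108 -2.823
v 1.368 0.206 -4.175
v 0.955 0.091 -2.675
v 1.81 0.521 -4.029
v 1.398 0.406 -2.529
f 2 4 1
f 5 2 1
f 1 4 3
f 3 5 1
f 2 8 4
f 6 2 5
f 6 8 2
f 4 8 3
f 7 5 3
f 3 8 7
f 7 6 5
f 8 6 7
f 10 9 12
f 10 12 11
f 12 9 13
f 12 13 11
f 13 9 14
f 13 14 11
f 14 9 15
f 14 15 11
f 15 9 16
f 15 16 11
f 16 9 17
f 16 17 11
f 17 9 18
f 17 18 11
f 18 9 19
f 18 19 11
f 19 9 20
f 19 20 11
f 20 9 21
f 20 21 11
f 21 9 22
f 21 22 11
f 22 9 23
f 22 23 11
f 23 9 24
f 23 24 11
f 24 9 10
f 24 10 11
f 26 28 25
f 29 26 25
f 25 28 27
f 27 29 25
f 26 32 28
f 30 26 29
f 30 32 26
f 28 32 27
f 31 29 27
f 27 32 31
f 31 30 29
f 32 30 31
f 34 36 33
f 37 34 33
f 33 36 35
f 35 37 33
f 34 40 36
f 38 34 37
f 38 40 34
f 36 40 35
f 39 37 35
f 35 40 39
f 39 38 37
f 40 38 39
f 42 41 45
f 42 45 43
f 43 45 46
f 43 46 44
f 45 41 47
f 45 47 46
f 46 47 48
f 46 48 44
f 47 41 49
f 47 49 48
f 48 49 50
f 48 50 44
f 49 41 51
f 49 51 50
f 50 51 52
f 50 52 44
f 51 41 53
f 51 53 52
f 52 53 54
f 52 54 44
f 53 41 55
f 53 55 54
f 54 55 56
f 54 56 44
f 55 41 57
f 55 57 56
f 56 57 58
f 56 58 44
f 57 41 59
f 57 59 58
f 58 59 60
f 58 60 44
f 59 41 61
f 59 61 60
f 60 61 62
f 60 62 44
f 61 41 42
f 61 42 62
f 62 42 43
f 62 43 44



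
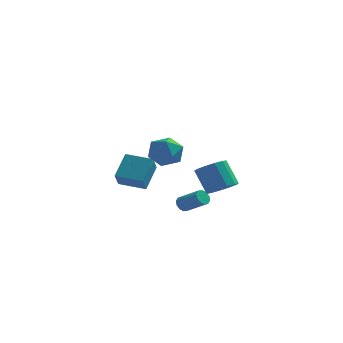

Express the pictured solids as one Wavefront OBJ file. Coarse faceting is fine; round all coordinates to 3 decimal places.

v 2.268 -3.647 1.34
v 2.991 -4.004 1.88
v 2.214 -3.371 3.339
v 1.492 -3.013 2.8
v 3.14 -3.498 1.74
v 2.363 -2.865 3.199
v 3.012 -3.038 1.472
v 2.236 -2.405 2.932
v 2.649 -2.772 1.163
v 1.872 -2.139 2.622
v 2.164 -2.783 0.91
v 1.388 -2.15 2.37
v 1.713 -3.069 0.794
v 0.936 -2.436 2.253
v 1.438 -3.538 0.851
v 0.661 -2.905 2.31
v 1.427 -4.041 1.064
v 0.65 -3.408 2.523
v 1.683 -4.419 1.364
v 0.906 -3.786 2.823
v 2.124 -4.552 1.657
v 1.348 -3.919 3.116
v 2.612 -4.397 1.849
v 1.835 -3.764 3.308
v -5.061 2.784 -0.611
v -4.665 4.196 0.69
v -5.027 3.72 -1.637
v -4.632 5.132 -0.337
v -3.308 2.488 -0.823
v -2.913 3.9 0.477
v -3.275 3.424 -1.85
v -2.879 4.836 -0.549
v -0.049 -3.068 -0.26
v 0.23 -2.618 -0.366
v 1.468 -3.182 0.494
v 1.189 -3.632 0.6
v 0.057 -2.568 -0.085
v 1.296 -3.133 0.775
v -0.156 -2.709 0.13
v 1.082 -3.274 0.989
v -0.329 -2.987 0.195
v 0.91 -3.552 1.055
v -0.394 -3.296 0.087
v 0.844 -3.861 0.947
v -0.328 -3.518 -0.154
v 0.91 -4.082 0.706
v -0.156 -3.567 -0.435
v 1.083 -4.132 0.425
v 0.058 -3.426 -0.649
v 1.296 -3.991 0.21
v 0.23 -3.148 -0.715
v 1.469 -3.713 0.145
v 0.296 -2.839 -0.607
v 1.534 -3.404 0.253
v -1.229 -1.942 2.542
v -0.527 -1.53 3.349
v -1.713 -3.33 3.671
v -1.011 -2.918 4.478
v -1.961 -2.342 4.198
v -1.662 -1.484 3.499
v -0.578 -3.376 3.521
v -0.279 -2.518 2.822
v -0.124 -2.416 3.954
v -0.979 -1.778 4.372
v -1.261 -3.082 2.648
v -2.116 -2.444 3.066
f 2 1 5
f 2 5 3
f 3 5 6
f 3 6 4
f 5 1 7
f 5 7 6
f 6 7 8
f 6 8 4
f 7 1 9
f 7 9 8
f 8 9 10
f 8 10 4
f 9 1 11
f 9 11 10
f 10 11 12
f 10 12 4
f 11 1 13
f 11 13 12
f 12 13 14
f 12 14 4
f 13 1 15
f 13 15 14
f 14 15 16
f 14 16 4
f 15 1 17
f 15 17 16
f 16 17 18
f 16 18 4
f 17 1 19
f 17 19 18
f 18 19 20
f 18 20 4
f 19 1 21
f 19 21 20
f 20 21 22
f 20 22 4
f 21 1 23
f 21 23 22
f 22 23 24
f 22 24 4
f 23 1 2
f 23 2 24
f 24 2 3
f 24 3 4
f 26 28 25
f 29 26 25
f 25 28 27
f 27 29 25
f 26 32 28
f 30 26 29
f 30 32 26
f 28 32 27
f 31 29 27
f 27 32 31
f 31 30 29
f 32 30 31
f 34 33 37
f 34 37 35
f 35 37 38
f 35 38 36
f 37 33 39
f 37 39 38
f 38 39 40
f 38 40 36
f 39 33 41
f 39 41 40
f 40 41 42
f 40 42 36
f 41 33 43
f 41 43 42
f 42 43 44
f 42 44 36
f 43 33 45
f 43 45 44
f 44 45 46
f 44 46 36
f 45 33 47
f 45 47 46
f 46 47 48
f 46 48 36
f 47 33 49
f 47 49 48
f 48 49 50
f 48 50 36
f 49 33 51
f 49 51 50
f 50 51 52
f 50 52 36
f 51 33 53
f 51 53 52
f 52 53 54
f 52 54 36
f 53 33 34
f 53 34 54
f 54 34 35
f 54 35 36
f 55 66 60
f 55 60 56
f 55 56 62
f 55 62 65
f 55 65 66
f 56 60 64
f 60 66 59
f 66 65 57
f 65 62 61
f 62 56 63
f 58 64 59
f 58 59 57
f 58 57 61
f 58 61 63
f 58 63 64
f 59 64 60
f 57 59 66
f 61 57 65
f 63 61 62
f 64 63 56



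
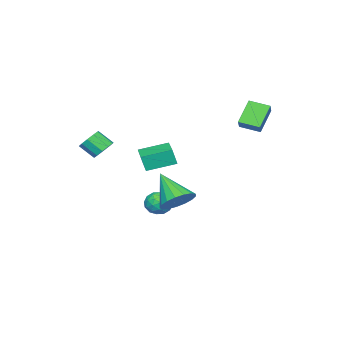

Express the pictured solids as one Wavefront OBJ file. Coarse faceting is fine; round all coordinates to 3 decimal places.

v -1.604 -1.942 -3.649
v -1.049 -2.191 -4.214
v -1.211 -2.929 -2.826
v -0.656 -3.178 -3.391
v -0.549 -2.456 -2.995
v -0.792 -1.846 -3.504
v -1.468 -3.274 -3.536
v -1.711 -2.664 -4.045
v -0.965 -3.015 -4.144
v -0.397 -2.51 -3.81
v -1.863 -2.61 -3.23
v -1.295 -2.105 -2.896
v -1.361 -1.98 -4.004
v -0.899 -3.14 -3.036
v -0.836 -2.716 -2.803
v -0.51 -2.862 -3.135
v -1.21 -1.777 -3.586
v -0.884 -1.924 -3.918
v -0.59 -2.079 -3.202
v -1.376 -3.196 -3.122
v -1.05 -3.343 -3.454
v -1.75 -2.258 -3.905
v -1.424 -2.404 -4.237
v -1.67 -3.041 -3.838
v -0.985 -2.611 -4.295
v -0.754 -3.191 -3.811
v -1.232 -3.247 -3.897
v -1.374 -2.888 -4.196
v -0.651 -2.314 -4.098
v -0.42 -2.894 -3.614
v -0.358 -2.469 -3.382
v -0.5 -2.111 -3.681
v -0.602 -2.798 -4.057
v -1.84 -2.226 -3.426
v -1.609 -2.806 -2.942
v -1.76 -3.009 -3.359
v -1.902 -2.651 -3.658
v -1.506 -1.929 -3.229
v -1.275 -2.509 -2.745
v -0.886 -2.232 -2.844
v -1.028 -1.873 -3.143
v -1.658 -2.322 -2.983
v -3.104 1.855 3.84
v -2.456 2.133 4.415
v -3.355 2.988 3.576
v -2.707 3.266 4.151
v -2.013 1.814 2.629
v -1.365 2.092 3.204
v -2.264 2.947 2.365
v -1.616 3.225 2.94
v 3.297 -3.17 1.709
v 3.595 -2.705 2.155
v 3.76 -3.504 2.878
v 3.463 -3.97 2.431
v 3.164 -2.718 2.24
v 3.33 -3.517 2.962
v 2.785 -2.904 2.121
v 2.95 -3.703 2.844
v 2.601 -3.191 1.845
v 2.766 -3.99 2.568
v 2.683 -3.471 1.517
v 2.848 -4.27 2.24
v 3 -3.636 1.262
v 3.165 -4.435 1.985
v 3.43 -3.623 1.178
v 3.596 -4.422 1.9
v 3.81 -3.437 1.296
v 3.975 -4.236 2.019
v 3.994 -3.15 1.572
v 4.159 -3.949 2.295
v 3.912 -2.87 1.9
v 4.077 -3.669 2.623
v -1.004 -3.44 -0.681
v -0.875 -3.676 0.314
v -2.011 -2.118 -0.235
v -1.882 -2.355 0.759
v 0.302 -2.465 -0.619
v 0.431 -2.702 0.375
v -0.705 -1.144 -0.174
v -0.576 -1.38 0.821
v 1.529 0.185 -1.879
v 2.221 -0.499 -2.246
v 0.891 -1.265 -0.381
v 2.474 -0.25 -1.897
v 2.51 0.099 -1.544
v 2.322 0.467 -1.268
v 1.952 0.771 -1.131
v 1.485 0.941 -1.166
v 1.029 0.937 -1.364
v 0.687 0.761 -1.68
v 0.538 0.453 -2.042
v 0.616 0.084 -2.366
v 0.903 -0.263 -2.579
v 1.334 -0.506 -2.631
v 1.81 -0.592 -2.511
f 1 38 17
f 38 12 41
f 17 41 6
f 38 41 17
f 1 17 13
f 17 6 18
f 13 18 2
f 17 18 13
f 1 13 22
f 13 2 23
f 22 23 8
f 13 23 22
f 1 22 34
f 22 8 37
f 34 37 11
f 22 37 34
f 1 34 38
f 34 11 42
f 38 42 12
f 34 42 38
f 2 18 29
f 18 6 32
f 29 32 10
f 18 32 29
f 6 41 19
f 41 12 40
f 19 40 5
f 41 40 19
f 12 42 39
f 42 11 35
f 39 35 3
f 42 35 39
f 11 37 36
f 37 8 24
f 36 24 7
f 37 24 36
f 8 23 28
f 23 2 25
f 28 25 9
f 23 25 28
f 4 30 16
f 30 10 31
f 16 31 5
f 30 31 16
f 4 16 14
f 16 5 15
f 14 15 3
f 16 15 14
f 4 14 21
f 14 3 20
f 21 20 7
f 14 20 21
f 4 21 26
f 21 7 27
f 26 27 9
f 21 27 26
f 4 26 30
f 26 9 33
f 30 33 10
f 26 33 30
f 5 31 19
f 31 10 32
f 19 32 6
f 31 32 19
f 3 15 39
f 15 5 40
f 39 40 12
f 15 40 39
f 7 20 36
f 20 3 35
f 36 35 11
f 20 35 36
f 9 27 28
f 27 7 24
f 28 24 8
f 27 24 28
f 10 33 29
f 33 9 25
f 29 25 2
f 33 25 29
f 44 46 43
f 47 44 43
f 43 46 45
f 45 47 43
f 44 50 46
f 48 44 47
f 48 50 44
f 46 50 45
f 49 47 45
f 45 50 49
f 49 48 47
f 50 48 49
f 52 51 55
f 52 55 53
f 53 55 56
f 53 56 54
f 55 51 57
f 55 57 56
f 56 57 58
f 56 58 54
f 57 51 59
f 57 59 58
f 58 59 60
f 58 60 54
f 59 51 61
f 59 61 60
f 60 61 62
f 60 62 54
f 61 51 63
f 61 63 62
f 62 63 64
f 62 64 54
f 63 51 65
f 63 65 64
f 64 65 66
f 64 66 54
f 65 51 67
f 65 67 66
f 66 67 68
f 66 68 54
f 67 51 69
f 67 69 68
f 68 69 70
f 68 70 54
f 69 51 71
f 69 71 70
f 70 71 72
f 70 72 54
f 71 51 52
f 71 52 72
f 72 52 53
f 72 53 54
f 74 76 73
f 77 74 73
f 73 76 75
f 75 77 73
f 74 80 76
f 78 74 77
f 78 80 74
f 76 80 75
f 79 77 75
f 75 80 79
f 79 78 77
f 80 78 79
f 82 81 84
f 82 84 83
f 84 81 85
f 84 85 83
f 85 81 86
f 85 86 83
f 86 81 87
f 86 87 83
f 87 81 88
f 87 88 83
f 88 81 89
f 88 89 83
f 89 81 90
f 89 90 83
f 90 81 91
f 90 91 83
f 91 81 92
f 91 92 83
f 92 81 93
f 92 93 83
f 93 81 94
f 93 94 83
f 94 81 95
f 94 95 83
f 95 81 82
f 95 82 83



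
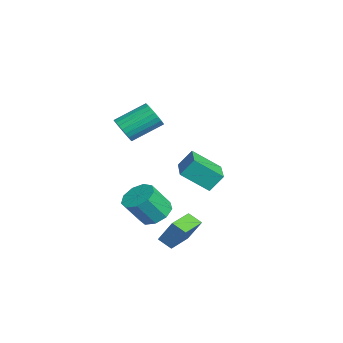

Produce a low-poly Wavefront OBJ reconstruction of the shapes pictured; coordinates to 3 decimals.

v 1.059 -1.905 -2.807
v 0.594 -2.43 -2.401
v 1.448 -1.335 -1.624
v 0.983 -1.86 -1.218
v 2.257 -2.9 -2.722
v 1.792 -3.425 -2.316
v 2.646 -2.33 -1.539
v 2.181 -2.855 -1.133
v -1.272 -2.96 -2.23
v -0.849 -2.266 -1.822
v -0.645 -3.165 -0.502
v -1.068 -3.86 -0.91
v -1.461 -2.239 -1.709
v -1.257 -3.138 -0.389
v -1.984 -2.549 -1.84
v -1.78 -3.448 -0.52
v -2.174 -3.052 -2.153
v -1.97 -3.952 -0.833
v -1.942 -3.512 -2.502
v -1.738 -4.412 -1.183
v -1.397 -3.714 -2.724
v -1.193 -4.613 -1.404
v -0.793 -3.563 -2.715
v -0.589 -4.463 -1.395
v -0.413 -3.13 -2.478
v -0.209 -4.03 -1.159
v -0.435 -2.618 -2.126
v -0.231 -3.517 -0.806
v -1.052 -4.526 3.408
v -0.409 -4.64 3.755
v -0.604 -3.108 4.619
v -1.248 -2.994 4.272
v -0.322 -4.496 3.52
v -0.517 -2.964 4.384
v -0.346 -4.357 3.268
v -0.541 -2.825 4.132
v -0.477 -4.244 3.037
v -0.672 -2.712 3.902
v -0.697 -4.174 2.863
v -0.892 -2.641 3.728
v -0.97 -4.157 2.772
v -1.165 -2.625 3.636
v -1.256 -4.196 2.777
v -1.451 -2.664 3.642
v -1.511 -4.286 2.879
v -1.706 -2.754 3.743
v -1.696 -4.412 3.061
v -1.891 -2.88 3.925
v -1.783 -4.556 3.296
v -1.978 -3.024 4.16
v -1.759 -4.695 3.548
v -1.954 -3.163 4.412
v -1.628 -4.808 3.778
v -1.823 -3.276 4.643
v -1.408 -4.879 3.952
v -1.603 -3.346 4.817
v -1.135 -4.895 4.044
v -1.33 -3.363 4.908
v -0.849 -4.856 4.038
v -1.044 -3.324 4.903
v -0.594 -4.766 3.937
v -0.789 -3.234 4.801
v -3.503 -0.049 -1.464
v -3.839 -1.405 -0.409
v -3.516 0.634 -0.589
v -3.852 -0.721 0.465
v -1.668 -0.319 -1.225
v -2.004 -1.674 -0.171
v -1.681 0.365 -0.351
v -2.017 -0.991 0.704
f 2 4 1
f 5 2 1
f 1 4 3
f 3 5 1
f 2 8 4
f 6 2 5
f 6 8 2
f 4 8 3
f 7 5 3
f 3 8 7
f 7 6 5
f 8 6 7
f 10 9 13
f 10 13 11
f 11 13 14
f 11 14 12
f 13 9 15
f 13 15 14
f 14 15 16
f 14 16 12
f 15 9 17
f 15 17 16
f 16 17 18
f 16 18 12
f 17 9 19
f 17 19 18
f 18 19 20
f 18 20 12
f 19 9 21
f 19 21 20
f 20 21 22
f 20 22 12
f 21 9 23
f 21 23 22
f 22 23 24
f 22 24 12
f 23 9 25
f 23 25 24
f 24 25 26
f 24 26 12
f 25 9 27
f 25 27 26
f 26 27 28
f 26 28 12
f 27 9 10
f 27 10 28
f 28 10 11
f 28 11 12
f 30 29 33
f 30 33 31
f 31 33 34
f 31 34 32
f 33 29 35
f 33 35 34
f 34 35 36
f 34 36 32
f 35 29 37
f 35 37 36
f 36 37 38
f 36 38 32
f 37 29 39
f 37 39 38
f 38 39 40
f 38 40 32
f 39 29 41
f 39 41 40
f 40 41 42
f 40 42 32
f 41 29 43
f 41 43 42
f 42 43 44
f 42 44 32
f 43 29 45
f 43 45 44
f 44 45 46
f 44 46 32
f 45 29 47
f 45 47 46
f 46 47 48
f 46 48 32
f 47 29 49
f 47 49 48
f 48 49 50
f 48 50 32
f 49 29 51
f 49 51 50
f 50 51 52
f 50 52 32
f 51 29 53
f 51 53 52
f 52 53 54
f 52 54 32
f 53 29 55
f 53 55 54
f 54 55 56
f 54 56 32
f 55 29 57
f 55 57 56
f 56 57 58
f 56 58 32
f 57 29 59
f 57 59 58
f 58 59 60
f 58 60 32
f 59 29 61
f 59 61 60
f 60 61 62
f 60 62 32
f 61 29 30
f 61 30 62
f 62 30 31
f 62 31 32
f 64 66 63
f 67 64 63
f 63 66 65
f 65 67 63
f 64 70 66
f 68 64 67
f 68 70 64
f 66 70 65
f 69 67 65
f 65 70 69
f 69 68 67
f 70 68 69



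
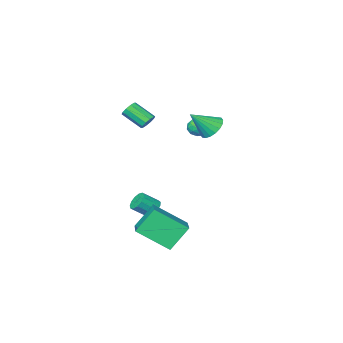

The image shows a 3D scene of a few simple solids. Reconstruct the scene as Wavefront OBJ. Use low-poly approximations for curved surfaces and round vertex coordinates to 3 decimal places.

v -1.205 1.504 3.239
v -0.721 2.111 2.945
v -0.075 1.136 4.341
v -0.919 2.282 3.206
v -1.174 2.299 3.473
v -1.435 2.159 3.694
v -1.65 1.889 3.824
v -1.777 1.542 3.839
v -1.791 1.188 3.735
v -1.689 0.897 3.533
v -1.491 0.725 3.273
v -1.236 0.708 3.006
v -0.975 0.848 2.785
v -0.76 1.118 2.654
v -0.633 1.465 2.639
v -0.619 1.819 2.743
v 0.185 -2.539 2.456
v 0.39 -2.768 1.999
v 0.96 -3.829 2.788
v 0.755 -3.601 3.244
v 0.622 -2.552 2.122
v 1.192 -3.613 2.911
v 0.687 -2.331 2.372
v 1.258 -3.392 3.161
v 0.56 -2.19 2.654
v 1.131 -3.251 3.443
v 0.29 -2.182 2.86
v 0.861 -3.243 3.649
v -0.02 -2.311 2.912
v 0.55 -3.372 3.701
v -0.252 -2.527 2.789
v 0.318 -3.588 3.578
v -0.318 -2.748 2.539
v 0.253 -3.809 3.328
v -0.191 -2.889 2.257
v 0.38 -3.95 3.046
v 0.079 -2.897 2.051
v 0.65 -3.958 2.84
v -3.769 -2.605 0.958
v -3.11 -2.66 1.079
v -3.83 -3.68 0.801
v -3.171 -3.735 0.922
v -3.592 -3.574 1.421
v -3.554 -2.909 1.518
v -3.386 -3.431 0.362
v -3.348 -2.766 0.459
v -2.873 -3.17 0.711
v -3 -3.259 1.365
v -3.94 -3.081 0.515
v -4.067 -3.17 1.169
v -3.434 -2.538 1.032
v -3.506 -3.802 0.848
v -3.753 -3.707 1.141
v -3.366 -3.74 1.212
v -3.696 -2.684 1.29
v -3.308 -2.717 1.362
v -3.591 -3.254 1.563
v -3.632 -3.623 0.518
v -3.244 -3.656 0.59
v -3.574 -2.6 0.668
v -3.187 -2.633 0.739
v -3.349 -3.086 0.317
v -2.907 -2.87 0.887
v -2.943 -3.502 0.795
v -3.069 -3.324 0.465
v -3.047 -2.933 0.522
v -2.982 -2.922 1.272
v -3.018 -3.554 1.18
v -3.266 -3.459 1.473
v -3.243 -3.069 1.53
v -2.843 -3.222 1.055
v -3.922 -2.786 0.7
v -3.958 -3.418 0.608
v -3.697 -3.271 0.35
v -3.674 -2.881 0.407
v -3.997 -2.838 1.085
v -4.033 -3.47 0.993
v -3.893 -3.407 1.358
v -3.871 -3.016 1.415
v -4.097 -3.118 0.825
v 1.353 3.092 -2.447
v 2.648 1.852 -1.28
v 2.385 4.822 -1.754
v 3.681 3.581 -0.587
v 2.419 2.979 -3.753
v 3.715 1.738 -2.586
v 3.452 4.708 -3.06
v 4.747 3.468 -1.893
v 2.171 1.103 -2.033
v 2.473 1.621 -2.142
v 3.272 1.295 -1.476
v 2.969 0.777 -1.367
v 2.272 1.682 -1.87
v 3.071 1.356 -1.205
v 2.038 1.56 -1.65
v 2.837 1.233 -0.985
v 1.847 1.292 -1.552
v 2.645 0.965 -0.886
v 1.758 0.964 -1.606
v 2.557 0.638 -0.94
v 1.8 0.681 -1.796
v 2.599 0.354 -1.13
v 1.96 0.531 -2.061
v 2.759 0.205 -1.395
v 2.187 0.564 -2.317
v 2.986 0.237 -1.651
v 2.408 0.767 -2.483
v 3.207 0.441 -1.817
v 2.554 1.077 -2.506
v 3.353 0.751 -1.84
v 2.579 1.396 -2.379
v 3.378 1.069 -1.713
f 2 1 4
f 2 4 3
f 4 1 5
f 4 5 3
f 5 1 6
f 5 6 3
f 6 1 7
f 6 7 3
f 7 1 8
f 7 8 3
f 8 1 9
f 8 9 3
f 9 1 10
f 9 10 3
f 10 1 11
f 10 11 3
f 11 1 12
f 11 12 3
f 12 1 13
f 12 13 3
f 13 1 14
f 13 14 3
f 14 1 15
f 14 15 3
f 15 1 16
f 15 16 3
f 16 1 2
f 16 2 3
f 18 17 21
f 18 21 19
f 19 21 22
f 19 22 20
f 21 17 23
f 21 23 22
f 22 23 24
f 22 24 20
f 23 17 25
f 23 25 24
f 24 25 26
f 24 26 20
f 25 17 27
f 25 27 26
f 26 27 28
f 26 28 20
f 27 17 29
f 27 29 28
f 28 29 30
f 28 30 20
f 29 17 31
f 29 31 30
f 30 31 32
f 30 32 20
f 31 17 33
f 31 33 32
f 32 33 34
f 32 34 20
f 33 17 35
f 33 35 34
f 34 35 36
f 34 36 20
f 35 17 37
f 35 37 36
f 36 37 38
f 36 38 20
f 37 17 18
f 37 18 38
f 38 18 19
f 38 19 20
f 39 76 55
f 76 50 79
f 55 79 44
f 76 79 55
f 39 55 51
f 55 44 56
f 51 56 40
f 55 56 51
f 39 51 60
f 51 40 61
f 60 61 46
f 51 61 60
f 39 60 72
f 60 46 75
f 72 75 49
f 60 75 72
f 39 72 76
f 72 49 80
f 76 80 50
f 72 80 76
f 40 56 67
f 56 44 70
f 67 70 48
f 56 70 67
f 44 79 57
f 79 50 78
f 57 78 43
f 79 78 57
f 50 80 77
f 80 49 73
f 77 73 41
f 80 73 77
f 49 75 74
f 75 46 62
f 74 62 45
f 75 62 74
f 46 61 66
f 61 40 63
f 66 63 47
f 61 63 66
f 42 68 54
f 68 48 69
f 54 69 43
f 68 69 54
f 42 54 52
f 54 43 53
f 52 53 41
f 54 53 52
f 42 52 59
f 52 41 58
f 59 58 45
f 52 58 59
f 42 59 64
f 59 45 65
f 64 65 47
f 59 65 64
f 42 64 68
f 64 47 71
f 68 71 48
f 64 71 68
f 43 69 57
f 69 48 70
f 57 70 44
f 69 70 57
f 41 53 77
f 53 43 78
f 77 78 50
f 53 78 77
f 45 58 74
f 58 41 73
f 74 73 49
f 58 73 74
f 47 65 66
f 65 45 62
f 66 62 46
f 65 62 66
f 48 71 67
f 71 47 63
f 67 63 40
f 71 63 67
f 82 84 81
f 85 82 81
f 81 84 83
f 83 85 81
f 82 88 84
f 86 82 85
f 86 88 82
f 84 88 83
f 87 85 83
f 83 88 87
f 87 86 85
f 88 86 87
f 90 89 93
f 90 93 91
f 91 93 94
f 91 94 92
f 93 89 95
f 93 95 94
f 94 95 96
f 94 96 92
f 95 89 97
f 95 97 96
f 96 97 98
f 96 98 92
f 97 89 99
f 97 99 98
f 98 99 100
f 98 100 92
f 99 89 101
f 99 101 100
f 100 101 102
f 100 102 92
f 101 89 103
f 101 103 102
f 102 103 104
f 102 104 92
f 103 89 105
f 103 105 104
f 104 105 106
f 104 106 92
f 105 89 107
f 105 107 106
f 106 107 108
f 106 108 92
f 107 89 109
f 107 109 108
f 108 109 110
f 108 110 92
f 109 89 111
f 109 111 110
f 110 111 112
f 110 112 92
f 111 89 90
f 111 90 112
f 112 90 91
f 112 91 92



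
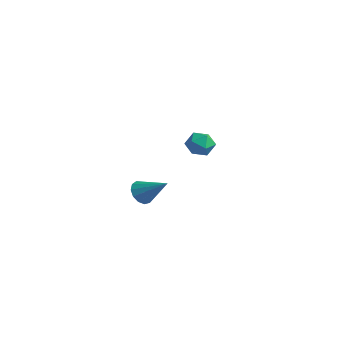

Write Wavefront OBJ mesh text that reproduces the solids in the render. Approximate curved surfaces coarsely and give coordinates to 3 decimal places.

v -0.305 -3.45 0.92
v 0.09 -4.03 0.656
v 1.065 -2.99 1.96
v 0.174 -3.703 0.401
v 0.105 -3.295 0.312
v -0.094 -2.937 0.415
v -0.36 -2.742 0.68
v -0.608 -2.771 1.02
v -0.761 -3.016 1.329
v -0.768 -3.399 1.508
v -0.628 -3.798 1.501
v -0.386 -4.086 1.309
v -0.118 -4.173 0.994
v -4.512 3.936 0.481
v -3.877 4.328 0.953
v -3.603 2.892 0.127
v -2.968 3.284 0.599
v -3.659 2.917 1.008
v -4.221 3.562 1.227
v -3.259 3.658 -0.147
v -3.821 4.303 0.072
v -3.103 4.157 0.565
v -3.35 3.699 1.279
v -4.13 3.521 -0.199
v -4.377 3.063 0.515
f 2 1 4
f 2 4 3
f 4 1 5
f 4 5 3
f 5 1 6
f 5 6 3
f 6 1 7
f 6 7 3
f 7 1 8
f 7 8 3
f 8 1 9
f 8 9 3
f 9 1 10
f 9 10 3
f 10 1 11
f 10 11 3
f 11 1 12
f 11 12 3
f 12 1 13
f 12 13 3
f 13 1 2
f 13 2 3
f 14 25 19
f 14 19 15
f 14 15 21
f 14 21 24
f 14 24 25
f 15 19 23
f 19 25 18
f 25 24 16
f 24 21 20
f 21 15 22
f 17 23 18
f 17 18 16
f 17 16 20
f 17 20 22
f 17 22 23
f 18 23 19
f 16 18 25
f 20 16 24
f 22 20 21
f 23 22 15



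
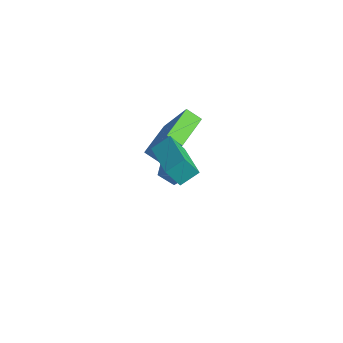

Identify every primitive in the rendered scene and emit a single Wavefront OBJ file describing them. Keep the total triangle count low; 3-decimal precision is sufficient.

v 0.343 -0.348 3.683
v 0.53 0.481 4.21
v 0.699 0.141 2.788
v 0.887 0.969 3.315
v 2.313 -1.049 4.085
v 2.501 -0.221 4.612
v 2.67 -0.561 3.19
v 2.857 0.268 3.717
v -2.096 3.615 -1.571
v -1.496 2.982 -1.764
v -3.164 2.658 -1.756
v -2.564 2.025 -1.949
v -2.622 2.347 -1.117
v -1.962 2.938 -1.003
v -2.698 2.702 -2.517
v -2.038 3.293 -2.403
v -1.868 2.417 -2.349
v -1.821 2.198 -1.484
v -2.839 3.442 -2.036
v -2.792 3.223 -1.171
v -0.691 0.81 1.215
v -1.29 0.441 1.655
v -1.59 2.486 1.396
v -2.19 2.117 1.836
v 0.41 1.203 3.044
v -0.19 0.834 3.484
v -0.49 2.879 3.225
v -1.089 2.51 3.665
f 2 4 1
f 5 2 1
f 1 4 3
f 3 5 1
f 2 8 4
f 6 2 5
f 6 8 2
f 4 8 3
f 7 5 3
f 3 8 7
f 7 6 5
f 8 6 7
f 9 20 14
f 9 14 10
f 9 10 16
f 9 16 19
f 9 19 20
f 10 14 18
f 14 20 13
f 20 19 11
f 19 16 15
f 16 10 17
f 12 18 13
f 12 13 11
f 12 11 15
f 12 15 17
f 12 17 18
f 13 18 14
f 11 13 20
f 15 11 19
f 17 15 16
f 18 17 10
f 22 24 21
f 25 22 21
f 21 24 23
f 23 25 21
f 22 28 24
f 26 22 25
f 26 28 22
f 24 28 23
f 27 25 23
f 23 28 27
f 27 26 25
f 28 26 27



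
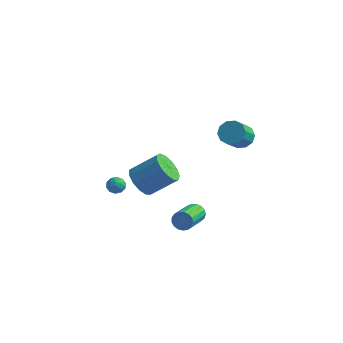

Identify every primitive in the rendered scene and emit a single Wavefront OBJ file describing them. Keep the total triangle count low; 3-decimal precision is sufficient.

v 3.056 4.388 1.541
v 3.931 4.191 1.387
v 3.859 2.815 2.724
v 2.984 3.012 2.879
v 3.91 4.584 1.789
v 3.837 3.208 3.126
v 3.562 4.901 2.097
v 3.49 3.525 3.434
v 3.022 5.023 2.193
v 2.949 3.647 3.53
v 2.494 4.902 2.04
v 2.422 3.526 3.377
v 2.181 4.585 1.696
v 2.109 3.209 3.033
v 2.203 4.192 1.294
v 2.13 2.816 2.631
v 2.55 3.875 0.986
v 2.478 2.499 2.323
v 3.091 3.753 0.89
v 3.018 2.377 2.227
v 3.618 3.874 1.043
v 3.546 2.498 2.38
v 2.396 -1.034 -2.001
v 2.707 -0.79 -1.423
v 2.755 -2.741 -0.622
v 2.444 -2.986 -1.199
v 2.38 -0.769 -1.353
v 2.428 -2.72 -0.552
v 2.057 -0.809 -1.432
v 2.105 -2.76 -0.63
v 1.811 -0.901 -1.64
v 1.859 -2.852 -0.839
v 1.7 -1.023 -1.931
v 1.747 -2.974 -1.13
v 1.748 -1.148 -2.239
v 1.795 -3.099 -1.437
v 1.944 -1.247 -2.491
v 1.992 -3.198 -1.69
v 2.244 -1.297 -2.632
v 2.292 -3.248 -1.83
v 2.579 -1.287 -2.627
v 2.627 -3.238 -1.826
v 2.872 -1.219 -2.48
v 2.92 -3.171 -1.678
v 3.056 -1.109 -2.222
v 3.104 -3.06 -1.421
v 3.089 -0.982 -1.914
v 3.137 -2.933 -1.112
v 2.963 -0.866 -1.626
v 3.011 -2.818 -0.824
v 0.282 -4.187 2.683
v 0.886 -3.882 1.816
v 2.322 -3.107 3.09
v 1.718 -3.413 3.957
v 0.513 -3.404 1.946
v 1.949 -2.63 3.22
v 0.067 -3.175 2.31
v 1.503 -2.4 3.584
v -0.311 -3.267 2.793
v 1.125 -2.493 4.066
v -0.501 -3.652 3.24
v 0.935 -2.877 4.514
v -0.442 -4.206 3.511
v 0.994 -3.431 4.785
v -0.153 -4.755 3.519
v 1.283 -3.98 4.793
v 0.273 -5.123 3.262
v 1.71 -4.348 4.535
v 0.703 -5.194 2.821
v 2.139 -4.419 4.094
v 0.999 -4.946 2.336
v 2.435 -4.171 3.609
v 1.067 -4.457 1.962
v 2.503 -3.682 3.235
v -2.02 -2.404 0.826
v -1.592 -2.532 0.365
v -2.348 -3.388 0.795
v -1.92 -3.516 0.334
v -1.721 -3.393 0.931
v -1.518 -2.784 0.95
v -2.422 -3.136 0.21
v -2.219 -2.527 0.229
v -1.841 -2.984 -0.016
v -1.408 -3.143 0.43
v -2.532 -2.777 0.73
v -2.099 -2.936 1.176
v -1.777 -2.382 0.599
v -2.163 -3.538 0.561
v -2.045 -3.466 0.912
v -1.794 -3.541 0.641
v -1.734 -2.53 0.942
v -1.482 -2.605 0.671
v -1.558 -3.111 1.004
v -2.458 -3.315 0.489
v -2.206 -3.39 0.218
v -2.146 -2.379 0.519
v -1.895 -2.454 0.248
v -2.382 -2.809 0.156
v -1.672 -2.722 0.104
v -1.865 -3.301 0.085
v -2.16 -3.077 0.012
v -2.041 -2.72 0.024
v -1.418 -2.816 0.366
v -1.61 -3.394 0.347
v -1.493 -3.322 0.698
v -1.374 -2.964 0.709
v -1.564 -3.081 0.142
v -2.33 -2.526 0.813
v -2.522 -3.104 0.794
v -2.566 -2.956 0.451
v -2.447 -2.598 0.462
v -2.075 -2.619 1.075
v -2.268 -3.198 1.056
v -1.899 -3.2 1.136
v -1.78 -2.843 1.148
v -2.376 -2.839 1.018
f 2 1 5
f 2 5 3
f 3 5 6
f 3 6 4
f 5 1 7
f 5 7 6
f 6 7 8
f 6 8 4
f 7 1 9
f 7 9 8
f 8 9 10
f 8 10 4
f 9 1 11
f 9 11 10
f 10 11 12
f 10 12 4
f 11 1 13
f 11 13 12
f 12 13 14
f 12 14 4
f 13 1 15
f 13 15 14
f 14 15 16
f 14 16 4
f 15 1 17
f 15 17 16
f 16 17 18
f 16 18 4
f 17 1 19
f 17 19 18
f 18 19 20
f 18 20 4
f 19 1 21
f 19 21 20
f 20 21 22
f 20 22 4
f 21 1 2
f 21 2 22
f 22 2 3
f 22 3 4
f 24 23 27
f 24 27 25
f 25 27 28
f 25 28 26
f 27 23 29
f 27 29 28
f 28 29 30
f 28 30 26
f 29 23 31
f 29 31 30
f 30 31 32
f 30 32 26
f 31 23 33
f 31 33 32
f 32 33 34
f 32 34 26
f 33 23 35
f 33 35 34
f 34 35 36
f 34 36 26
f 35 23 37
f 35 37 36
f 36 37 38
f 36 38 26
f 37 23 39
f 37 39 38
f 38 39 40
f 38 40 26
f 39 23 41
f 39 41 40
f 40 41 42
f 40 42 26
f 41 23 43
f 41 43 42
f 42 43 44
f 42 44 26
f 43 23 45
f 43 45 44
f 44 45 46
f 44 46 26
f 45 23 47
f 45 47 46
f 46 47 48
f 46 48 26
f 47 23 49
f 47 49 48
f 48 49 50
f 48 50 26
f 49 23 24
f 49 24 50
f 50 24 25
f 50 25 26
f 52 51 55
f 52 55 53
f 53 55 56
f 53 56 54
f 55 51 57
f 55 57 56
f 56 57 58
f 56 58 54
f 57 51 59
f 57 59 58
f 58 59 60
f 58 60 54
f 59 51 61
f 59 61 60
f 60 61 62
f 60 62 54
f 61 51 63
f 61 63 62
f 62 63 64
f 62 64 54
f 63 51 65
f 63 65 64
f 64 65 66
f 64 66 54
f 65 51 67
f 65 67 66
f 66 67 68
f 66 68 54
f 67 51 69
f 67 69 68
f 68 69 70
f 68 70 54
f 69 51 71
f 69 71 70
f 70 71 72
f 70 72 54
f 71 51 73
f 71 73 72
f 72 73 74
f 72 74 54
f 73 51 52
f 73 52 74
f 74 52 53
f 74 53 54
f 75 112 91
f 112 86 115
f 91 115 80
f 112 115 91
f 75 91 87
f 91 80 92
f 87 92 76
f 91 92 87
f 75 87 96
f 87 76 97
f 96 97 82
f 87 97 96
f 75 96 108
f 96 82 111
f 108 111 85
f 96 111 108
f 75 108 112
f 108 85 116
f 112 116 86
f 108 116 112
f 76 92 103
f 92 80 106
f 103 106 84
f 92 106 103
f 80 115 93
f 115 86 114
f 93 114 79
f 115 114 93
f 86 116 113
f 116 85 109
f 113 109 77
f 116 109 113
f 85 111 110
f 111 82 98
f 110 98 81
f 111 98 110
f 82 97 102
f 97 76 99
f 102 99 83
f 97 99 102
f 78 104 90
f 104 84 105
f 90 105 79
f 104 105 90
f 78 90 88
f 90 79 89
f 88 89 77
f 90 89 88
f 78 88 95
f 88 77 94
f 95 94 81
f 88 94 95
f 78 95 100
f 95 81 101
f 100 101 83
f 95 101 100
f 78 100 104
f 100 83 107
f 104 107 84
f 100 107 104
f 79 105 93
f 105 84 106
f 93 106 80
f 105 106 93
f 77 89 113
f 89 79 114
f 113 114 86
f 89 114 113
f 81 94 110
f 94 77 109
f 110 109 85
f 94 109 110
f 83 101 102
f 101 81 98
f 102 98 82
f 101 98 102
f 84 107 103
f 107 83 99
f 103 99 76
f 107 99 103

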